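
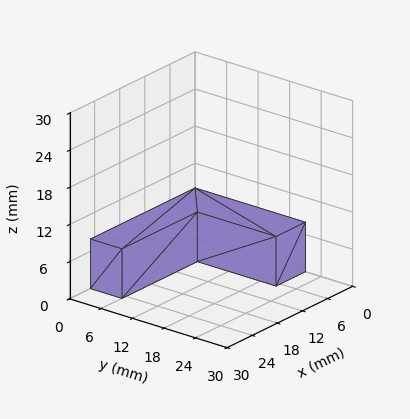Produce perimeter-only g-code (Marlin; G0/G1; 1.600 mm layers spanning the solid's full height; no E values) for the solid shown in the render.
Reading the render: the shape is an L-shaped prism: outer 25 × 21 mm, arm thicknesses ≈ 6 mm (horizontal) and 7 mm (vertical), extruded 8 mm in z (dimensions read to the nearest mm from the axis ticks). For the g-code, the solid's height is divided into equal slices at the stated Δz and each level perimeter traced with G1 moves after a G0 lift.

; perimeter-only toolpath
G21 ; units = mm
G90 ; absolute positioning
G28 ; home
; layer 1
G0 Z1.600
G0 X0.000 Y0.000
G1 X25.000 Y0.000
G1 X25.000 Y6.000
G1 X7.000 Y6.000
G1 X7.000 Y21.000
G1 X0.000 Y21.000
G1 X0.000 Y0.000
; layer 2
G0 Z3.200
G0 X0.000 Y0.000
G1 X25.000 Y0.000
G1 X25.000 Y6.000
G1 X7.000 Y6.000
G1 X7.000 Y21.000
G1 X0.000 Y21.000
G1 X0.000 Y0.000
; layer 3
G0 Z4.800
G0 X0.000 Y0.000
G1 X25.000 Y0.000
G1 X25.000 Y6.000
G1 X7.000 Y6.000
G1 X7.000 Y21.000
G1 X0.000 Y21.000
G1 X0.000 Y0.000
; layer 4
G0 Z6.400
G0 X0.000 Y0.000
G1 X25.000 Y0.000
G1 X25.000 Y6.000
G1 X7.000 Y6.000
G1 X7.000 Y21.000
G1 X0.000 Y21.000
G1 X0.000 Y0.000
; layer 5
G0 Z8.000
G0 X0.000 Y0.000
G1 X25.000 Y0.000
G1 X25.000 Y6.000
G1 X7.000 Y6.000
G1 X7.000 Y21.000
G1 X0.000 Y21.000
G1 X0.000 Y0.000
M2 ; end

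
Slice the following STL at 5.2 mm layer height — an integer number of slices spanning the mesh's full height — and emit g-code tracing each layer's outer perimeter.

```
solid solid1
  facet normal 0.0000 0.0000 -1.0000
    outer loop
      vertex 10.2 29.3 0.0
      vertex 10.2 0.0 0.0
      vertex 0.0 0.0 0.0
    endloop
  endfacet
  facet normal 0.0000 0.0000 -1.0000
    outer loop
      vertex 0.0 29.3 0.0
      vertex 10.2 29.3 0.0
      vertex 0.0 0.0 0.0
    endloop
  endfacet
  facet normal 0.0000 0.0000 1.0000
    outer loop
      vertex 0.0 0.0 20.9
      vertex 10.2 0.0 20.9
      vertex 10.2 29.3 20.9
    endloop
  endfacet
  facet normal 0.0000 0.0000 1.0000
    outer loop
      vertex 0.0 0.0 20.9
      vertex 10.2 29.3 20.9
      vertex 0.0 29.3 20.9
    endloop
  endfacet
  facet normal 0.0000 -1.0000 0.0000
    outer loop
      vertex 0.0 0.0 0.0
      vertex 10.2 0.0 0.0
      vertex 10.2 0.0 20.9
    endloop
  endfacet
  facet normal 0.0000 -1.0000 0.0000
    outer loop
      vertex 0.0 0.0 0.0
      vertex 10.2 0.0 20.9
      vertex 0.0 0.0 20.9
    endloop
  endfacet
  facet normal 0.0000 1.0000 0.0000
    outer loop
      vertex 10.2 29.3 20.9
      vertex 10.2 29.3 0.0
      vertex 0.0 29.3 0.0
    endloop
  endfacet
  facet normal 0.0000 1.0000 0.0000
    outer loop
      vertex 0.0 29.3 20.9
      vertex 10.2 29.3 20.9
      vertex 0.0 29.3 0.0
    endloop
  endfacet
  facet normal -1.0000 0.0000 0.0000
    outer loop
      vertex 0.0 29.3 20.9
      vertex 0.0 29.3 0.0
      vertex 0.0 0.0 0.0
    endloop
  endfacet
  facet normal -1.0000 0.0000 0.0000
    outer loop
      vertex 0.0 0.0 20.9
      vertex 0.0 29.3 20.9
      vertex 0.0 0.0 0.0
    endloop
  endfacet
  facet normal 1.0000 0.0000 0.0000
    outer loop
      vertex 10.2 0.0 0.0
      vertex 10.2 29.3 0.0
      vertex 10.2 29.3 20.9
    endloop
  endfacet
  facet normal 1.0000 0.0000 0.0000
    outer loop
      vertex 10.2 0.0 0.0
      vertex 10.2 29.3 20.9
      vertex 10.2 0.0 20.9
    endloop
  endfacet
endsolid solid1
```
; perimeter-only toolpath
G21 ; units = mm
G90 ; absolute positioning
G28 ; home
; layer 1
G0 Z5.2
G0 X0.0 Y0.0
G1 X10.2 Y0.0
G1 X10.2 Y29.3
G1 X0.0 Y29.3
G1 X0.0 Y0.0
; layer 2
G0 Z10.4
G0 X0.0 Y0.0
G1 X10.2 Y0.0
G1 X10.2 Y29.3
G1 X0.0 Y29.3
G1 X0.0 Y0.0
; layer 3
G0 Z15.7
G0 X0.0 Y0.0
G1 X10.2 Y0.0
G1 X10.2 Y29.3
G1 X0.0 Y29.3
G1 X0.0 Y0.0
; layer 4
G0 Z20.9
G0 X0.0 Y0.0
G1 X10.2 Y0.0
G1 X10.2 Y29.3
G1 X0.0 Y29.3
G1 X0.0 Y0.0
M2 ; end

The solid is a rectangular box, roughly 10.2 × 29.3 mm footprint and 20.9 mm tall. Slicing at Δz = 5.2 mm — 4 equal slices spanning the solid's height, so layer i sits at z = i·h/4 — gives 4 non-empty perimeters. Each is a 4-segment closed polygon; G0 lifts to the layer z and rapids to the start vertex, then G1 traces the edges.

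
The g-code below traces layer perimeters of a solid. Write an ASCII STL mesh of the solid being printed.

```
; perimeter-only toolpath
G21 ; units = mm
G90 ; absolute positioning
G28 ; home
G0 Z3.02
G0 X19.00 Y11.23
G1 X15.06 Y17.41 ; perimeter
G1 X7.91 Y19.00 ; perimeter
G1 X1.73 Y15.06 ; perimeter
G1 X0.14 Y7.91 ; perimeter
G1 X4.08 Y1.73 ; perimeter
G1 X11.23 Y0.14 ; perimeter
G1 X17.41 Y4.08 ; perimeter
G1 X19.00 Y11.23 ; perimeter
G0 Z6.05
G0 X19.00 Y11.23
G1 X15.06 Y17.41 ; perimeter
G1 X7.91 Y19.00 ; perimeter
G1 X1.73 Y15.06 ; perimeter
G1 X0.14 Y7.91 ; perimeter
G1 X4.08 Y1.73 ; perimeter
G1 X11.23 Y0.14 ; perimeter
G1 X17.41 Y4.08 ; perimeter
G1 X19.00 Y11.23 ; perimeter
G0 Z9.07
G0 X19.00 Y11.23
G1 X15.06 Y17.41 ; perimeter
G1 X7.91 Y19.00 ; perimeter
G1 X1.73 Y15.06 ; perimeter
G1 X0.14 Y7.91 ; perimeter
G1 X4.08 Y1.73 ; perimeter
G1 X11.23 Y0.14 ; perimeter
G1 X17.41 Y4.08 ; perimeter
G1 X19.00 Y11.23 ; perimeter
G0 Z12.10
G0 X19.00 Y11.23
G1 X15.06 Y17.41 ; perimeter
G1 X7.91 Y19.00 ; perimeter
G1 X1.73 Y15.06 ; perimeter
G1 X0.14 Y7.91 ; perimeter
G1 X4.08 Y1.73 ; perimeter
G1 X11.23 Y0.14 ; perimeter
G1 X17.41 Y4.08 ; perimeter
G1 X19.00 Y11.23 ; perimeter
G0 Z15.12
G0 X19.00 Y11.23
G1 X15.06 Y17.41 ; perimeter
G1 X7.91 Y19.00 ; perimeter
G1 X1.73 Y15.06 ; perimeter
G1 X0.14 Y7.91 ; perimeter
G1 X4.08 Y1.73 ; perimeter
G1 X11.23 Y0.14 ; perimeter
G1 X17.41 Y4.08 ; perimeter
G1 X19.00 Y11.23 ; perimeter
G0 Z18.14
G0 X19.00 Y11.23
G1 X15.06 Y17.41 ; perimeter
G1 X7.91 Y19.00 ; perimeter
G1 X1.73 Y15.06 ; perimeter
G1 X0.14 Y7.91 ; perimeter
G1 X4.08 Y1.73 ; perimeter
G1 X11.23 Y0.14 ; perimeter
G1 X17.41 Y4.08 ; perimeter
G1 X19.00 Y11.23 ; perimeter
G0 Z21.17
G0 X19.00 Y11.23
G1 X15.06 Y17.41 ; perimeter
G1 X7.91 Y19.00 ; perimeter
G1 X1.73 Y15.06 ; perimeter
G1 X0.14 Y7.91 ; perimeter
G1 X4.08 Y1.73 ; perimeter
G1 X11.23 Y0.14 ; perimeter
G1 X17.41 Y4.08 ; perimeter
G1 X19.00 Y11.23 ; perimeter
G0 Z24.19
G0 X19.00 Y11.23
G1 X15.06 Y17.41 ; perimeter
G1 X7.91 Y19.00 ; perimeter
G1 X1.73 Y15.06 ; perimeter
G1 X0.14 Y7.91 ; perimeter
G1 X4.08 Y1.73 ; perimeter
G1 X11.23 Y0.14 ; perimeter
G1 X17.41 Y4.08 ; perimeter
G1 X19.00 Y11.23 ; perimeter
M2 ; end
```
solid part
  facet normal 0.0000 0.0000 -1.0000
    outer loop
      vertex 7.91 19.00 0.00
      vertex 15.06 17.41 0.00
      vertex 19.00 11.23 0.00
    endloop
  endfacet
  facet normal 0.0000 0.0000 -1.0000
    outer loop
      vertex 1.73 15.06 0.00
      vertex 7.91 19.00 0.00
      vertex 19.00 11.23 0.00
    endloop
  endfacet
  facet normal 0.0000 0.0000 -1.0000
    outer loop
      vertex 0.14 7.91 0.00
      vertex 1.73 15.06 0.00
      vertex 19.00 11.23 0.00
    endloop
  endfacet
  facet normal 0.0000 0.0000 -1.0000
    outer loop
      vertex 4.08 1.73 0.00
      vertex 0.14 7.91 0.00
      vertex 19.00 11.23 0.00
    endloop
  endfacet
  facet normal 0.0000 0.0000 -1.0000
    outer loop
      vertex 11.23 0.14 0.00
      vertex 4.08 1.73 0.00
      vertex 19.00 11.23 0.00
    endloop
  endfacet
  facet normal 0.0000 0.0000 -1.0000
    outer loop
      vertex 17.41 4.08 0.00
      vertex 11.23 0.14 0.00
      vertex 19.00 11.23 0.00
    endloop
  endfacet
  facet normal 0.0000 0.0000 1.0000
    outer loop
      vertex 19.00 11.23 24.19
      vertex 15.06 17.41 24.19
      vertex 7.91 19.00 24.19
    endloop
  endfacet
  facet normal 0.0000 0.0000 1.0000
    outer loop
      vertex 19.00 11.23 24.19
      vertex 7.91 19.00 24.19
      vertex 1.73 15.06 24.19
    endloop
  endfacet
  facet normal 0.0000 0.0000 1.0000
    outer loop
      vertex 19.00 11.23 24.19
      vertex 1.73 15.06 24.19
      vertex 0.14 7.91 24.19
    endloop
  endfacet
  facet normal 0.0000 0.0000 1.0000
    outer loop
      vertex 19.00 11.23 24.19
      vertex 0.14 7.91 24.19
      vertex 4.08 1.73 24.19
    endloop
  endfacet
  facet normal 0.0000 0.0000 1.0000
    outer loop
      vertex 19.00 11.23 24.19
      vertex 4.08 1.73 24.19
      vertex 11.23 0.14 24.19
    endloop
  endfacet
  facet normal 0.0000 0.0000 1.0000
    outer loop
      vertex 19.00 11.23 24.19
      vertex 11.23 0.14 24.19
      vertex 17.41 4.08 24.19
    endloop
  endfacet
  facet normal 0.8432 0.5376 0.0000
    outer loop
      vertex 19.00 11.23 0.00
      vertex 15.06 17.41 0.00
      vertex 15.06 17.41 24.19
    endloop
  endfacet
  facet normal 0.8432 0.5376 0.0000
    outer loop
      vertex 19.00 11.23 0.00
      vertex 15.06 17.41 24.19
      vertex 19.00 11.23 24.19
    endloop
  endfacet
  facet normal 0.2171 0.9762 0.0000
    outer loop
      vertex 15.06 17.41 0.00
      vertex 7.91 19.00 0.00
      vertex 7.91 19.00 24.19
    endloop
  endfacet
  facet normal 0.2171 0.9762 0.0000
    outer loop
      vertex 15.06 17.41 0.00
      vertex 7.91 19.00 24.19
      vertex 15.06 17.41 24.19
    endloop
  endfacet
  facet normal -0.5376 0.8432 0.0000
    outer loop
      vertex 7.91 19.00 0.00
      vertex 1.73 15.06 0.00
      vertex 1.73 15.06 24.19
    endloop
  endfacet
  facet normal -0.5376 0.8432 0.0000
    outer loop
      vertex 7.91 19.00 0.00
      vertex 1.73 15.06 24.19
      vertex 7.91 19.00 24.19
    endloop
  endfacet
  facet normal -0.9762 0.2171 0.0000
    outer loop
      vertex 1.73 15.06 0.00
      vertex 0.14 7.91 0.00
      vertex 0.14 7.91 24.19
    endloop
  endfacet
  facet normal -0.9762 0.2171 0.0000
    outer loop
      vertex 1.73 15.06 0.00
      vertex 0.14 7.91 24.19
      vertex 1.73 15.06 24.19
    endloop
  endfacet
  facet normal -0.8432 -0.5376 0.0000
    outer loop
      vertex 0.14 7.91 0.00
      vertex 4.08 1.73 0.00
      vertex 4.08 1.73 24.19
    endloop
  endfacet
  facet normal -0.8432 -0.5376 0.0000
    outer loop
      vertex 0.14 7.91 0.00
      vertex 4.08 1.73 24.19
      vertex 0.14 7.91 24.19
    endloop
  endfacet
  facet normal -0.2171 -0.9762 0.0000
    outer loop
      vertex 4.08 1.73 0.00
      vertex 11.23 0.14 0.00
      vertex 11.23 0.14 24.19
    endloop
  endfacet
  facet normal -0.2171 -0.9762 0.0000
    outer loop
      vertex 4.08 1.73 0.00
      vertex 11.23 0.14 24.19
      vertex 4.08 1.73 24.19
    endloop
  endfacet
  facet normal 0.5376 -0.8432 0.0000
    outer loop
      vertex 11.23 0.14 0.00
      vertex 17.41 4.08 0.00
      vertex 17.41 4.08 24.19
    endloop
  endfacet
  facet normal 0.5376 -0.8432 0.0000
    outer loop
      vertex 11.23 0.14 0.00
      vertex 17.41 4.08 24.19
      vertex 11.23 0.14 24.19
    endloop
  endfacet
  facet normal 0.9762 -0.2171 0.0000
    outer loop
      vertex 17.41 4.08 0.00
      vertex 19.00 11.23 0.00
      vertex 19.00 11.23 24.19
    endloop
  endfacet
  facet normal 0.9762 -0.2171 0.0000
    outer loop
      vertex 17.41 4.08 0.00
      vertex 19.00 11.23 24.19
      vertex 17.41 4.08 24.19
    endloop
  endfacet
endsolid part

The G0 Z moves step by Δz≈3.02 mm. Every layer's G1 loop is the same polygon, so the solid is a straight extrusion of it from z=0 to z≈24.2. Closing with flat bottom and top caps and triangulating gives 28 facets — a regular 8-sided prism (a cylinder approximated with 8 flat sides), circumscribed radius ≈ 9.57 mm, height ≈ 24.2 mm.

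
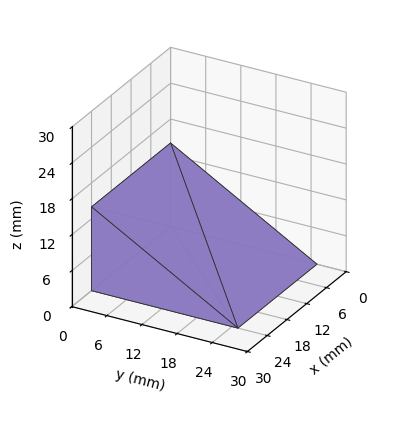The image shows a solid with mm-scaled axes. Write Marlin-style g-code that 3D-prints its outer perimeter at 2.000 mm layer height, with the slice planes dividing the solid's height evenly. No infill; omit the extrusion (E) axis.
Reading the render: the shape is a wedge (ramp): 24 × 25 mm base, rising to 14 mm along the y=0 edge and sloping linearly to z=0 at y=25 (dimensions read to the nearest mm from the axis ticks). For the g-code, the solid's height is divided into equal slices at the stated Δz and each level perimeter traced with G1 moves after a G0 lift.

; perimeter-only toolpath
G21 ; units = mm
G90 ; absolute positioning
G28 ; home
; layer 1
G0 Z2.000
G0 X0.000 Y0.000
G1 X24.000 Y0.000
G1 X24.000 Y21.429
G1 X0.000 Y21.429
G1 X0.000 Y0.000
; layer 2
G0 Z4.000
G0 X0.000 Y0.000
G1 X24.000 Y0.000
G1 X24.000 Y17.857
G1 X0.000 Y17.857
G1 X0.000 Y0.000
; layer 3
G0 Z6.000
G0 X0.000 Y0.000
G1 X24.000 Y0.000
G1 X24.000 Y14.286
G1 X0.000 Y14.286
G1 X0.000 Y0.000
; layer 4
G0 Z8.000
G0 X0.000 Y0.000
G1 X24.000 Y0.000
G1 X24.000 Y10.714
G1 X0.000 Y10.714
G1 X0.000 Y0.000
; layer 5
G0 Z10.000
G0 X0.000 Y0.000
G1 X24.000 Y0.000
G1 X24.000 Y7.143
G1 X0.000 Y7.143
G1 X0.000 Y0.000
; layer 6
G0 Z12.000
G0 X0.000 Y0.000
G1 X24.000 Y0.000
G1 X24.000 Y3.571
G1 X0.000 Y3.571
G1 X0.000 Y0.000
M2 ; end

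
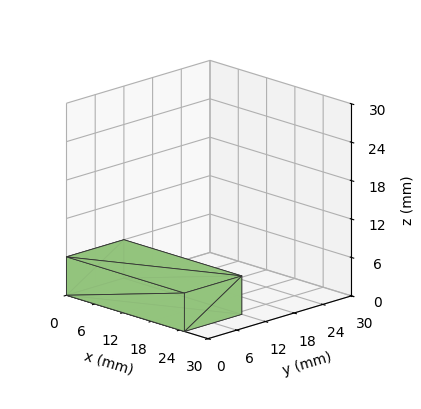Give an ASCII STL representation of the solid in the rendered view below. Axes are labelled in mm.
Reading the render: the shape is a rectangular box, roughly 25 × 12 mm footprint and 6 mm tall (dimensions read to the nearest mm from the axis ticks). For the STL, each face is triangulated and given an outward normal.

solid part
  facet normal 0.0000 0.0000 -1.0000
    outer loop
      vertex 25.00 12.00 0.00
      vertex 25.00 0.00 0.00
      vertex 0.00 0.00 0.00
    endloop
  endfacet
  facet normal 0.0000 0.0000 -1.0000
    outer loop
      vertex 0.00 12.00 0.00
      vertex 25.00 12.00 0.00
      vertex 0.00 0.00 0.00
    endloop
  endfacet
  facet normal 0.0000 0.0000 1.0000
    outer loop
      vertex 0.00 0.00 6.00
      vertex 25.00 0.00 6.00
      vertex 25.00 12.00 6.00
    endloop
  endfacet
  facet normal 0.0000 0.0000 1.0000
    outer loop
      vertex 0.00 0.00 6.00
      vertex 25.00 12.00 6.00
      vertex 0.00 12.00 6.00
    endloop
  endfacet
  facet normal 0.0000 -1.0000 0.0000
    outer loop
      vertex 0.00 0.00 0.00
      vertex 25.00 0.00 0.00
      vertex 25.00 0.00 6.00
    endloop
  endfacet
  facet normal 0.0000 -1.0000 0.0000
    outer loop
      vertex 0.00 0.00 0.00
      vertex 25.00 0.00 6.00
      vertex 0.00 0.00 6.00
    endloop
  endfacet
  facet normal 0.0000 1.0000 0.0000
    outer loop
      vertex 25.00 12.00 6.00
      vertex 25.00 12.00 0.00
      vertex 0.00 12.00 0.00
    endloop
  endfacet
  facet normal 0.0000 1.0000 0.0000
    outer loop
      vertex 0.00 12.00 6.00
      vertex 25.00 12.00 6.00
      vertex 0.00 12.00 0.00
    endloop
  endfacet
  facet normal -1.0000 0.0000 0.0000
    outer loop
      vertex 0.00 12.00 6.00
      vertex 0.00 12.00 0.00
      vertex 0.00 0.00 0.00
    endloop
  endfacet
  facet normal -1.0000 0.0000 0.0000
    outer loop
      vertex 0.00 0.00 6.00
      vertex 0.00 12.00 6.00
      vertex 0.00 0.00 0.00
    endloop
  endfacet
  facet normal 1.0000 0.0000 0.0000
    outer loop
      vertex 25.00 0.00 0.00
      vertex 25.00 12.00 0.00
      vertex 25.00 12.00 6.00
    endloop
  endfacet
  facet normal 1.0000 0.0000 0.0000
    outer loop
      vertex 25.00 0.00 0.00
      vertex 25.00 12.00 6.00
      vertex 25.00 0.00 6.00
    endloop
  endfacet
endsolid part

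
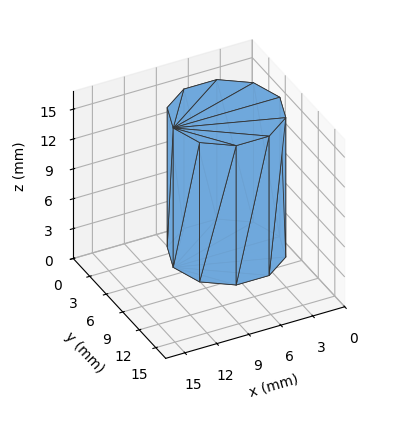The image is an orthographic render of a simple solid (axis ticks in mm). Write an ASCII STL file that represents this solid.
Reading the render: the shape is a regular 10-sided prism (a cylinder approximated with 10 flat sides), circumscribed radius ≈ 5 mm, height ≈ 14 mm (dimensions read to the nearest mm from the axis ticks). For the STL, each face is triangulated and given an outward normal.

solid part
  facet normal 0.0000 0.0000 -1.0000
    outer loop
      vertex 6.545 9.755 0.000
      vertex 9.045 7.939 0.000
      vertex 10.000 5.000 0.000
    endloop
  endfacet
  facet normal 0.0000 0.0000 -1.0000
    outer loop
      vertex 3.455 9.755 0.000
      vertex 6.545 9.755 0.000
      vertex 10.000 5.000 0.000
    endloop
  endfacet
  facet normal 0.0000 0.0000 -1.0000
    outer loop
      vertex 0.955 7.939 0.000
      vertex 3.455 9.755 0.000
      vertex 10.000 5.000 0.000
    endloop
  endfacet
  facet normal 0.0000 0.0000 -1.0000
    outer loop
      vertex 0.000 5.000 0.000
      vertex 0.955 7.939 0.000
      vertex 10.000 5.000 0.000
    endloop
  endfacet
  facet normal 0.0000 0.0000 -1.0000
    outer loop
      vertex 0.955 2.061 0.000
      vertex 0.000 5.000 0.000
      vertex 10.000 5.000 0.000
    endloop
  endfacet
  facet normal 0.0000 0.0000 -1.0000
    outer loop
      vertex 3.455 0.245 0.000
      vertex 0.955 2.061 0.000
      vertex 10.000 5.000 0.000
    endloop
  endfacet
  facet normal 0.0000 0.0000 -1.0000
    outer loop
      vertex 6.545 0.245 0.000
      vertex 3.455 0.245 0.000
      vertex 10.000 5.000 0.000
    endloop
  endfacet
  facet normal 0.0000 0.0000 -1.0000
    outer loop
      vertex 9.045 2.061 0.000
      vertex 6.545 0.245 0.000
      vertex 10.000 5.000 0.000
    endloop
  endfacet
  facet normal 0.0000 0.0000 1.0000
    outer loop
      vertex 10.000 5.000 14.000
      vertex 9.045 7.939 14.000
      vertex 6.545 9.755 14.000
    endloop
  endfacet
  facet normal 0.0000 0.0000 1.0000
    outer loop
      vertex 10.000 5.000 14.000
      vertex 6.545 9.755 14.000
      vertex 3.455 9.755 14.000
    endloop
  endfacet
  facet normal 0.0000 0.0000 1.0000
    outer loop
      vertex 10.000 5.000 14.000
      vertex 3.455 9.755 14.000
      vertex 0.955 7.939 14.000
    endloop
  endfacet
  facet normal 0.0000 0.0000 1.0000
    outer loop
      vertex 10.000 5.000 14.000
      vertex 0.955 7.939 14.000
      vertex 0.000 5.000 14.000
    endloop
  endfacet
  facet normal 0.0000 0.0000 1.0000
    outer loop
      vertex 10.000 5.000 14.000
      vertex 0.000 5.000 14.000
      vertex 0.955 2.061 14.000
    endloop
  endfacet
  facet normal 0.0000 0.0000 1.0000
    outer loop
      vertex 10.000 5.000 14.000
      vertex 0.955 2.061 14.000
      vertex 3.455 0.245 14.000
    endloop
  endfacet
  facet normal 0.0000 0.0000 1.0000
    outer loop
      vertex 10.000 5.000 14.000
      vertex 3.455 0.245 14.000
      vertex 6.545 0.245 14.000
    endloop
  endfacet
  facet normal 0.0000 0.0000 1.0000
    outer loop
      vertex 10.000 5.000 14.000
      vertex 6.545 0.245 14.000
      vertex 9.045 2.061 14.000
    endloop
  endfacet
  facet normal 0.9511 0.3090 0.0000
    outer loop
      vertex 10.000 5.000 0.000
      vertex 9.045 7.939 0.000
      vertex 9.045 7.939 14.000
    endloop
  endfacet
  facet normal 0.9511 0.3090 0.0000
    outer loop
      vertex 10.000 5.000 0.000
      vertex 9.045 7.939 14.000
      vertex 10.000 5.000 14.000
    endloop
  endfacet
  facet normal 0.5877 0.8091 0.0000
    outer loop
      vertex 9.045 7.939 0.000
      vertex 6.545 9.755 0.000
      vertex 6.545 9.755 14.000
    endloop
  endfacet
  facet normal 0.5877 0.8091 0.0000
    outer loop
      vertex 9.045 7.939 0.000
      vertex 6.545 9.755 14.000
      vertex 9.045 7.939 14.000
    endloop
  endfacet
  facet normal 0.0000 1.0000 0.0000
    outer loop
      vertex 6.545 9.755 0.000
      vertex 3.455 9.755 0.000
      vertex 3.455 9.755 14.000
    endloop
  endfacet
  facet normal 0.0000 1.0000 0.0000
    outer loop
      vertex 6.545 9.755 0.000
      vertex 3.455 9.755 14.000
      vertex 6.545 9.755 14.000
    endloop
  endfacet
  facet normal -0.5877 0.8091 0.0000
    outer loop
      vertex 3.455 9.755 0.000
      vertex 0.955 7.939 0.000
      vertex 0.955 7.939 14.000
    endloop
  endfacet
  facet normal -0.5877 0.8091 0.0000
    outer loop
      vertex 3.455 9.755 0.000
      vertex 0.955 7.939 14.000
      vertex 3.455 9.755 14.000
    endloop
  endfacet
  facet normal -0.9511 0.3090 0.0000
    outer loop
      vertex 0.955 7.939 0.000
      vertex 0.000 5.000 0.000
      vertex 0.000 5.000 14.000
    endloop
  endfacet
  facet normal -0.9511 0.3090 0.0000
    outer loop
      vertex 0.955 7.939 0.000
      vertex 0.000 5.000 14.000
      vertex 0.955 7.939 14.000
    endloop
  endfacet
  facet normal -0.9511 -0.3090 0.0000
    outer loop
      vertex 0.000 5.000 0.000
      vertex 0.955 2.061 0.000
      vertex 0.955 2.061 14.000
    endloop
  endfacet
  facet normal -0.9511 -0.3090 0.0000
    outer loop
      vertex 0.000 5.000 0.000
      vertex 0.955 2.061 14.000
      vertex 0.000 5.000 14.000
    endloop
  endfacet
  facet normal -0.5877 -0.8091 0.0000
    outer loop
      vertex 0.955 2.061 0.000
      vertex 3.455 0.245 0.000
      vertex 3.455 0.245 14.000
    endloop
  endfacet
  facet normal -0.5877 -0.8091 0.0000
    outer loop
      vertex 0.955 2.061 0.000
      vertex 3.455 0.245 14.000
      vertex 0.955 2.061 14.000
    endloop
  endfacet
  facet normal 0.0000 -1.0000 0.0000
    outer loop
      vertex 3.455 0.245 0.000
      vertex 6.545 0.245 0.000
      vertex 6.545 0.245 14.000
    endloop
  endfacet
  facet normal 0.0000 -1.0000 0.0000
    outer loop
      vertex 3.455 0.245 0.000
      vertex 6.545 0.245 14.000
      vertex 3.455 0.245 14.000
    endloop
  endfacet
  facet normal 0.5877 -0.8091 0.0000
    outer loop
      vertex 6.545 0.245 0.000
      vertex 9.045 2.061 0.000
      vertex 9.045 2.061 14.000
    endloop
  endfacet
  facet normal 0.5877 -0.8091 0.0000
    outer loop
      vertex 6.545 0.245 0.000
      vertex 9.045 2.061 14.000
      vertex 6.545 0.245 14.000
    endloop
  endfacet
  facet normal 0.9511 -0.3090 0.0000
    outer loop
      vertex 9.045 2.061 0.000
      vertex 10.000 5.000 0.000
      vertex 10.000 5.000 14.000
    endloop
  endfacet
  facet normal 0.9511 -0.3090 0.0000
    outer loop
      vertex 9.045 2.061 0.000
      vertex 10.000 5.000 14.000
      vertex 9.045 2.061 14.000
    endloop
  endfacet
endsolid part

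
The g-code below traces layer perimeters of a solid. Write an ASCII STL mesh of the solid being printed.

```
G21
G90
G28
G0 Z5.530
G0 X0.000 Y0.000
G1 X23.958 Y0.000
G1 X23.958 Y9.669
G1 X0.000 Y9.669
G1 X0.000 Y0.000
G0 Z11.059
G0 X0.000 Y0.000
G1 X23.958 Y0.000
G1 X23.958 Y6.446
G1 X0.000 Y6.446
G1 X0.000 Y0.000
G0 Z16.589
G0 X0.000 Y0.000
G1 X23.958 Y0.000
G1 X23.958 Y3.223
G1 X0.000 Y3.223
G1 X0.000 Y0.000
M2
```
solid part
  facet normal 0.0000 0.0000 -1.0000
    outer loop
      vertex 23.958 12.892 0.000
      vertex 23.958 0.000 0.000
      vertex 0.000 0.000 0.000
    endloop
  endfacet
  facet normal 0.0000 0.0000 -1.0000
    outer loop
      vertex 0.000 12.892 0.000
      vertex 23.958 12.892 0.000
      vertex 0.000 0.000 0.000
    endloop
  endfacet
  facet normal 0.0000 -1.0000 0.0000
    outer loop
      vertex 0.000 0.000 0.000
      vertex 23.958 0.000 0.000
      vertex 23.958 0.000 22.119
    endloop
  endfacet
  facet normal 0.0000 -1.0000 0.0000
    outer loop
      vertex 0.000 0.000 0.000
      vertex 23.958 0.000 22.119
      vertex 0.000 0.000 22.119
    endloop
  endfacet
  facet normal 0.0000 0.8640 0.5036
    outer loop
      vertex 0.000 0.000 22.119
      vertex 23.958 0.000 22.119
      vertex 23.958 12.892 0.000
    endloop
  endfacet
  facet normal 0.0000 0.8640 0.5036
    outer loop
      vertex 0.000 0.000 22.119
      vertex 23.958 12.892 0.000
      vertex 0.000 12.892 0.000
    endloop
  endfacet
  facet normal -1.0000 0.0000 0.0000
    outer loop
      vertex 0.000 0.000 22.119
      vertex 0.000 12.892 0.000
      vertex 0.000 0.000 0.000
    endloop
  endfacet
  facet normal 1.0000 0.0000 0.0000
    outer loop
      vertex 23.958 0.000 0.000
      vertex 23.958 12.892 0.000
      vertex 23.958 0.000 22.119
    endloop
  endfacet
endsolid part

The G0 Z moves step by Δz≈5.530 mm. The G1 loops shrink linearly with z, so the solid tapers from its base footprint up to z≈22.1. Closing with a flat bottom cap and the tapered top and triangulating gives 8 facets — a wedge (ramp): 24 × 12.9 mm base, rising to 22.1 mm along the y=0 edge and sloping linearly to z=0 at y=12.9.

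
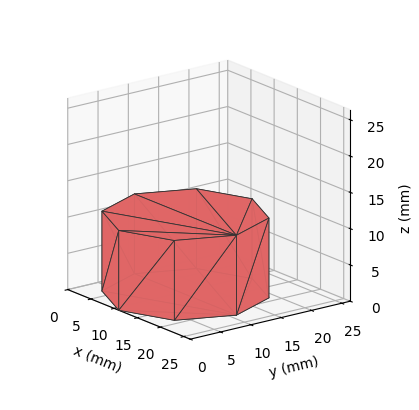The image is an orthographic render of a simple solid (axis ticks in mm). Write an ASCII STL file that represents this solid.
Reading the render: the shape is a regular 8-sided prism (a cylinder approximated with 8 flat sides), circumscribed radius ≈ 11 mm, height ≈ 11 mm (dimensions read to the nearest mm from the axis ticks). For the STL, each face is triangulated and given an outward normal.

solid part
  facet normal 0.0000 0.0000 -1.0000
    outer loop
      vertex 11.0 22.0 0.0
      vertex 18.8 18.8 0.0
      vertex 22.0 11.0 0.0
    endloop
  endfacet
  facet normal 0.0000 0.0000 -1.0000
    outer loop
      vertex 3.2 18.8 0.0
      vertex 11.0 22.0 0.0
      vertex 22.0 11.0 0.0
    endloop
  endfacet
  facet normal 0.0000 0.0000 -1.0000
    outer loop
      vertex 0.0 11.0 0.0
      vertex 3.2 18.8 0.0
      vertex 22.0 11.0 0.0
    endloop
  endfacet
  facet normal 0.0000 0.0000 -1.0000
    outer loop
      vertex 3.2 3.2 0.0
      vertex 0.0 11.0 0.0
      vertex 22.0 11.0 0.0
    endloop
  endfacet
  facet normal 0.0000 0.0000 -1.0000
    outer loop
      vertex 11.0 0.0 0.0
      vertex 3.2 3.2 0.0
      vertex 22.0 11.0 0.0
    endloop
  endfacet
  facet normal 0.0000 0.0000 -1.0000
    outer loop
      vertex 18.8 3.2 0.0
      vertex 11.0 0.0 0.0
      vertex 22.0 11.0 0.0
    endloop
  endfacet
  facet normal 0.0000 0.0000 1.0000
    outer loop
      vertex 22.0 11.0 11.0
      vertex 18.8 18.8 11.0
      vertex 11.0 22.0 11.0
    endloop
  endfacet
  facet normal 0.0000 0.0000 1.0000
    outer loop
      vertex 22.0 11.0 11.0
      vertex 11.0 22.0 11.0
      vertex 3.2 18.8 11.0
    endloop
  endfacet
  facet normal 0.0000 0.0000 1.0000
    outer loop
      vertex 22.0 11.0 11.0
      vertex 3.2 18.8 11.0
      vertex 0.0 11.0 11.0
    endloop
  endfacet
  facet normal 0.0000 0.0000 1.0000
    outer loop
      vertex 22.0 11.0 11.0
      vertex 0.0 11.0 11.0
      vertex 3.2 3.2 11.0
    endloop
  endfacet
  facet normal 0.0000 0.0000 1.0000
    outer loop
      vertex 22.0 11.0 11.0
      vertex 3.2 3.2 11.0
      vertex 11.0 0.0 11.0
    endloop
  endfacet
  facet normal 0.0000 0.0000 1.0000
    outer loop
      vertex 22.0 11.0 11.0
      vertex 11.0 0.0 11.0
      vertex 18.8 3.2 11.0
    endloop
  endfacet
  facet normal 0.9252 0.3796 0.0000
    outer loop
      vertex 22.0 11.0 0.0
      vertex 18.8 18.8 0.0
      vertex 18.8 18.8 11.0
    endloop
  endfacet
  facet normal 0.9252 0.3796 0.0000
    outer loop
      vertex 22.0 11.0 0.0
      vertex 18.8 18.8 11.0
      vertex 22.0 11.0 11.0
    endloop
  endfacet
  facet normal 0.3796 0.9252 0.0000
    outer loop
      vertex 18.8 18.8 0.0
      vertex 11.0 22.0 0.0
      vertex 11.0 22.0 11.0
    endloop
  endfacet
  facet normal 0.3796 0.9252 0.0000
    outer loop
      vertex 18.8 18.8 0.0
      vertex 11.0 22.0 11.0
      vertex 18.8 18.8 11.0
    endloop
  endfacet
  facet normal -0.3796 0.9252 0.0000
    outer loop
      vertex 11.0 22.0 0.0
      vertex 3.2 18.8 0.0
      vertex 3.2 18.8 11.0
    endloop
  endfacet
  facet normal -0.3796 0.9252 0.0000
    outer loop
      vertex 11.0 22.0 0.0
      vertex 3.2 18.8 11.0
      vertex 11.0 22.0 11.0
    endloop
  endfacet
  facet normal -0.9252 0.3796 0.0000
    outer loop
      vertex 3.2 18.8 0.0
      vertex 0.0 11.0 0.0
      vertex 0.0 11.0 11.0
    endloop
  endfacet
  facet normal -0.9252 0.3796 0.0000
    outer loop
      vertex 3.2 18.8 0.0
      vertex 0.0 11.0 11.0
      vertex 3.2 18.8 11.0
    endloop
  endfacet
  facet normal -0.9252 -0.3796 0.0000
    outer loop
      vertex 0.0 11.0 0.0
      vertex 3.2 3.2 0.0
      vertex 3.2 3.2 11.0
    endloop
  endfacet
  facet normal -0.9252 -0.3796 0.0000
    outer loop
      vertex 0.0 11.0 0.0
      vertex 3.2 3.2 11.0
      vertex 0.0 11.0 11.0
    endloop
  endfacet
  facet normal -0.3796 -0.9252 0.0000
    outer loop
      vertex 3.2 3.2 0.0
      vertex 11.0 0.0 0.0
      vertex 11.0 0.0 11.0
    endloop
  endfacet
  facet normal -0.3796 -0.9252 0.0000
    outer loop
      vertex 3.2 3.2 0.0
      vertex 11.0 0.0 11.0
      vertex 3.2 3.2 11.0
    endloop
  endfacet
  facet normal 0.3796 -0.9252 0.0000
    outer loop
      vertex 11.0 0.0 0.0
      vertex 18.8 3.2 0.0
      vertex 18.8 3.2 11.0
    endloop
  endfacet
  facet normal 0.3796 -0.9252 0.0000
    outer loop
      vertex 11.0 0.0 0.0
      vertex 18.8 3.2 11.0
      vertex 11.0 0.0 11.0
    endloop
  endfacet
  facet normal 0.9252 -0.3796 0.0000
    outer loop
      vertex 18.8 3.2 0.0
      vertex 22.0 11.0 0.0
      vertex 22.0 11.0 11.0
    endloop
  endfacet
  facet normal 0.9252 -0.3796 0.0000
    outer loop
      vertex 18.8 3.2 0.0
      vertex 22.0 11.0 11.0
      vertex 18.8 3.2 11.0
    endloop
  endfacet
endsolid part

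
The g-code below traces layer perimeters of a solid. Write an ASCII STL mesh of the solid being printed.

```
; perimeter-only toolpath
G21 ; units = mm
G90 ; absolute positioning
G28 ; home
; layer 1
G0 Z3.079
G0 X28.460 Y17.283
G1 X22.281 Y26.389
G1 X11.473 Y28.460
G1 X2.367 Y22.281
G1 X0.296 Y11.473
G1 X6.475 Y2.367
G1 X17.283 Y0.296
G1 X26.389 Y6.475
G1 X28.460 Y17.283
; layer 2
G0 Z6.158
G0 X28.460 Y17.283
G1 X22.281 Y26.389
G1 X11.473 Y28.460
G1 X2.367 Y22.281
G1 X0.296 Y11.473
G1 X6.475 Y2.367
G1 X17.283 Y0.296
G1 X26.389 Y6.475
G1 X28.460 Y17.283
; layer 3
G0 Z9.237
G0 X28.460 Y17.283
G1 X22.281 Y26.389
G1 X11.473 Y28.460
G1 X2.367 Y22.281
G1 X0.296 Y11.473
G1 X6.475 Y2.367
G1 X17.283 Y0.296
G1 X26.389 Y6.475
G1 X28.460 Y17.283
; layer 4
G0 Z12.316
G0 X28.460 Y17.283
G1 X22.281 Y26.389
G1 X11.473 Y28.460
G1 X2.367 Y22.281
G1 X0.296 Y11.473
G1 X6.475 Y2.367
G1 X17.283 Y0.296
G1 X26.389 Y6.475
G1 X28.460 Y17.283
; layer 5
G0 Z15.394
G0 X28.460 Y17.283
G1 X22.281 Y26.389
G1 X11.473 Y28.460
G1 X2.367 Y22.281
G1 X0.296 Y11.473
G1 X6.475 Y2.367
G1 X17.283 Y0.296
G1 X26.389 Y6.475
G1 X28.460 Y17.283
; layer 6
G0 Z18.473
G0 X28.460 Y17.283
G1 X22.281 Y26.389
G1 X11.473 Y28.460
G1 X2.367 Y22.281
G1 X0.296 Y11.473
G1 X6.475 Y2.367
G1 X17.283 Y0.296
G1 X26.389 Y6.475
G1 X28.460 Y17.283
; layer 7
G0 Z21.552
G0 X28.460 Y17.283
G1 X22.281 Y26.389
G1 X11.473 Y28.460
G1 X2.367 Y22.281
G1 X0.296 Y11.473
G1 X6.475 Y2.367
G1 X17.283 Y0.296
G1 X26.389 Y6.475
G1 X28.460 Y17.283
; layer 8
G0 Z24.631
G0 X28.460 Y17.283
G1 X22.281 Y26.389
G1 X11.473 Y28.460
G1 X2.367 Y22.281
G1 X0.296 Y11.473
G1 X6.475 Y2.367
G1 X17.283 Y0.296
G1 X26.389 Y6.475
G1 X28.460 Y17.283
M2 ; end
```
solid part
  facet normal 0.0000 0.0000 -1.0000
    outer loop
      vertex 11.473 28.460 0.000
      vertex 22.281 26.389 0.000
      vertex 28.460 17.283 0.000
    endloop
  endfacet
  facet normal 0.0000 0.0000 -1.0000
    outer loop
      vertex 2.367 22.281 0.000
      vertex 11.473 28.460 0.000
      vertex 28.460 17.283 0.000
    endloop
  endfacet
  facet normal 0.0000 0.0000 -1.0000
    outer loop
      vertex 0.296 11.473 0.000
      vertex 2.367 22.281 0.000
      vertex 28.460 17.283 0.000
    endloop
  endfacet
  facet normal 0.0000 0.0000 -1.0000
    outer loop
      vertex 6.475 2.367 0.000
      vertex 0.296 11.473 0.000
      vertex 28.460 17.283 0.000
    endloop
  endfacet
  facet normal 0.0000 0.0000 -1.0000
    outer loop
      vertex 17.283 0.296 0.000
      vertex 6.475 2.367 0.000
      vertex 28.460 17.283 0.000
    endloop
  endfacet
  facet normal 0.0000 0.0000 -1.0000
    outer loop
      vertex 26.389 6.475 0.000
      vertex 17.283 0.296 0.000
      vertex 28.460 17.283 0.000
    endloop
  endfacet
  facet normal 0.0000 0.0000 1.0000
    outer loop
      vertex 28.460 17.283 24.631
      vertex 22.281 26.389 24.631
      vertex 11.473 28.460 24.631
    endloop
  endfacet
  facet normal 0.0000 0.0000 1.0000
    outer loop
      vertex 28.460 17.283 24.631
      vertex 11.473 28.460 24.631
      vertex 2.367 22.281 24.631
    endloop
  endfacet
  facet normal 0.0000 0.0000 1.0000
    outer loop
      vertex 28.460 17.283 24.631
      vertex 2.367 22.281 24.631
      vertex 0.296 11.473 24.631
    endloop
  endfacet
  facet normal 0.0000 0.0000 1.0000
    outer loop
      vertex 28.460 17.283 24.631
      vertex 0.296 11.473 24.631
      vertex 6.475 2.367 24.631
    endloop
  endfacet
  facet normal 0.0000 0.0000 1.0000
    outer loop
      vertex 28.460 17.283 24.631
      vertex 6.475 2.367 24.631
      vertex 17.283 0.296 24.631
    endloop
  endfacet
  facet normal 0.0000 0.0000 1.0000
    outer loop
      vertex 28.460 17.283 24.631
      vertex 17.283 0.296 24.631
      vertex 26.389 6.475 24.631
    endloop
  endfacet
  facet normal 0.8275 0.5615 0.0000
    outer loop
      vertex 28.460 17.283 0.000
      vertex 22.281 26.389 0.000
      vertex 22.281 26.389 24.631
    endloop
  endfacet
  facet normal 0.8275 0.5615 0.0000
    outer loop
      vertex 28.460 17.283 0.000
      vertex 22.281 26.389 24.631
      vertex 28.460 17.283 24.631
    endloop
  endfacet
  facet normal 0.1882 0.9821 0.0000
    outer loop
      vertex 22.281 26.389 0.000
      vertex 11.473 28.460 0.000
      vertex 11.473 28.460 24.631
    endloop
  endfacet
  facet normal 0.1882 0.9821 0.0000
    outer loop
      vertex 22.281 26.389 0.000
      vertex 11.473 28.460 24.631
      vertex 22.281 26.389 24.631
    endloop
  endfacet
  facet normal -0.5615 0.8275 0.0000
    outer loop
      vertex 11.473 28.460 0.000
      vertex 2.367 22.281 0.000
      vertex 2.367 22.281 24.631
    endloop
  endfacet
  facet normal -0.5615 0.8275 0.0000
    outer loop
      vertex 11.473 28.460 0.000
      vertex 2.367 22.281 24.631
      vertex 11.473 28.460 24.631
    endloop
  endfacet
  facet normal -0.9821 0.1882 0.0000
    outer loop
      vertex 2.367 22.281 0.000
      vertex 0.296 11.473 0.000
      vertex 0.296 11.473 24.631
    endloop
  endfacet
  facet normal -0.9821 0.1882 0.0000
    outer loop
      vertex 2.367 22.281 0.000
      vertex 0.296 11.473 24.631
      vertex 2.367 22.281 24.631
    endloop
  endfacet
  facet normal -0.8275 -0.5615 0.0000
    outer loop
      vertex 0.296 11.473 0.000
      vertex 6.475 2.367 0.000
      vertex 6.475 2.367 24.631
    endloop
  endfacet
  facet normal -0.8275 -0.5615 0.0000
    outer loop
      vertex 0.296 11.473 0.000
      vertex 6.475 2.367 24.631
      vertex 0.296 11.473 24.631
    endloop
  endfacet
  facet normal -0.1882 -0.9821 0.0000
    outer loop
      vertex 6.475 2.367 0.000
      vertex 17.283 0.296 0.000
      vertex 17.283 0.296 24.631
    endloop
  endfacet
  facet normal -0.1882 -0.9821 0.0000
    outer loop
      vertex 6.475 2.367 0.000
      vertex 17.283 0.296 24.631
      vertex 6.475 2.367 24.631
    endloop
  endfacet
  facet normal 0.5615 -0.8275 0.0000
    outer loop
      vertex 17.283 0.296 0.000
      vertex 26.389 6.475 0.000
      vertex 26.389 6.475 24.631
    endloop
  endfacet
  facet normal 0.5615 -0.8275 0.0000
    outer loop
      vertex 17.283 0.296 0.000
      vertex 26.389 6.475 24.631
      vertex 17.283 0.296 24.631
    endloop
  endfacet
  facet normal 0.9821 -0.1882 0.0000
    outer loop
      vertex 26.389 6.475 0.000
      vertex 28.460 17.283 0.000
      vertex 28.460 17.283 24.631
    endloop
  endfacet
  facet normal 0.9821 -0.1882 0.0000
    outer loop
      vertex 26.389 6.475 0.000
      vertex 28.460 17.283 24.631
      vertex 26.389 6.475 24.631
    endloop
  endfacet
endsolid part

The G0 Z moves step by Δz≈3.079 mm. Every layer's G1 loop is the same polygon, so the solid is a straight extrusion of it from z=0 to z≈24.6. Closing with flat bottom and top caps and triangulating gives 28 facets — a regular 8-sided prism (a cylinder approximated with 8 flat sides), circumscribed radius ≈ 14.4 mm, height ≈ 24.6 mm.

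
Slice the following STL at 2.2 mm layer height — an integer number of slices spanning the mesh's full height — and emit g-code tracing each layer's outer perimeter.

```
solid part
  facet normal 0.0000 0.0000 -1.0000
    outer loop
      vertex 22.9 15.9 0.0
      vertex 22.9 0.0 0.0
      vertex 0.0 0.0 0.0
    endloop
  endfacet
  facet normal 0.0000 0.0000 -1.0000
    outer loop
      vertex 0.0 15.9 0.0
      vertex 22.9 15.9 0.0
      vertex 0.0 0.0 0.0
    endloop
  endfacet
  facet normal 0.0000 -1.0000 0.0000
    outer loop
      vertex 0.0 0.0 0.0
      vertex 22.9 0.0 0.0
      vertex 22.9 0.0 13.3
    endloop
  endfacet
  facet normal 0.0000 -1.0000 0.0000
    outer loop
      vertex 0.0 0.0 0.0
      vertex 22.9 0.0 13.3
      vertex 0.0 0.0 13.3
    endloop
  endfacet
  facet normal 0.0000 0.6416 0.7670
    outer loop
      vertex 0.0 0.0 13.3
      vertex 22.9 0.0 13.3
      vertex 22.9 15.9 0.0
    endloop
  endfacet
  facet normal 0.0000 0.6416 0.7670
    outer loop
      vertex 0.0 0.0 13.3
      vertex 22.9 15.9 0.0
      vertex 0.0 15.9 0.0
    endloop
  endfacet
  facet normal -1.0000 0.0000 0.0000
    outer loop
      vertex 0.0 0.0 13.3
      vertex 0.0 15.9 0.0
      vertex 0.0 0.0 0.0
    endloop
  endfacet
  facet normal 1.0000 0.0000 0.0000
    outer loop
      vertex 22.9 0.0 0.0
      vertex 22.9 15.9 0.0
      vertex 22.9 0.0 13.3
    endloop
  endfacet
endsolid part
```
; perimeter-only toolpath
G21 ; units = mm
G90 ; absolute positioning
G28 ; home
; layer 1
G0 Z2.2
G0 X0.0 Y0.0
G1 X22.9 Y0.0
G1 X22.9 Y13.2
G1 X0.0 Y13.2
G1 X0.0 Y0.0
; layer 2
G0 Z4.4
G0 X0.0 Y0.0
G1 X22.9 Y0.0
G1 X22.9 Y10.6
G1 X0.0 Y10.6
G1 X0.0 Y0.0
; layer 3
G0 Z6.7
G0 X0.0 Y0.0
G1 X22.9 Y0.0
G1 X22.9 Y8.0
G1 X0.0 Y8.0
G1 X0.0 Y0.0
; layer 4
G0 Z8.9
G0 X0.0 Y0.0
G1 X22.9 Y0.0
G1 X22.9 Y5.3
G1 X0.0 Y5.3
G1 X0.0 Y0.0
; layer 5
G0 Z11.1
G0 X0.0 Y0.0
G1 X22.9 Y0.0
G1 X22.9 Y2.6
G1 X0.0 Y2.6
G1 X0.0 Y0.0
M2 ; end

The solid is a wedge (ramp): 22.9 × 15.9 mm base, rising to 13.3 mm along the y=0 edge and sloping linearly to z=0 at y=15.9. Slicing at Δz = 2.2 mm — 6 equal slices spanning the solid's height, so layer i sits at z = i·h/6 — gives 5 non-empty perimeters. Each is a 4-segment closed polygon; G0 lifts to the layer z and rapids to the start vertex, then G1 traces the edges. The cross-section shrinks linearly with z (the slice at the apex is degenerate and omitted).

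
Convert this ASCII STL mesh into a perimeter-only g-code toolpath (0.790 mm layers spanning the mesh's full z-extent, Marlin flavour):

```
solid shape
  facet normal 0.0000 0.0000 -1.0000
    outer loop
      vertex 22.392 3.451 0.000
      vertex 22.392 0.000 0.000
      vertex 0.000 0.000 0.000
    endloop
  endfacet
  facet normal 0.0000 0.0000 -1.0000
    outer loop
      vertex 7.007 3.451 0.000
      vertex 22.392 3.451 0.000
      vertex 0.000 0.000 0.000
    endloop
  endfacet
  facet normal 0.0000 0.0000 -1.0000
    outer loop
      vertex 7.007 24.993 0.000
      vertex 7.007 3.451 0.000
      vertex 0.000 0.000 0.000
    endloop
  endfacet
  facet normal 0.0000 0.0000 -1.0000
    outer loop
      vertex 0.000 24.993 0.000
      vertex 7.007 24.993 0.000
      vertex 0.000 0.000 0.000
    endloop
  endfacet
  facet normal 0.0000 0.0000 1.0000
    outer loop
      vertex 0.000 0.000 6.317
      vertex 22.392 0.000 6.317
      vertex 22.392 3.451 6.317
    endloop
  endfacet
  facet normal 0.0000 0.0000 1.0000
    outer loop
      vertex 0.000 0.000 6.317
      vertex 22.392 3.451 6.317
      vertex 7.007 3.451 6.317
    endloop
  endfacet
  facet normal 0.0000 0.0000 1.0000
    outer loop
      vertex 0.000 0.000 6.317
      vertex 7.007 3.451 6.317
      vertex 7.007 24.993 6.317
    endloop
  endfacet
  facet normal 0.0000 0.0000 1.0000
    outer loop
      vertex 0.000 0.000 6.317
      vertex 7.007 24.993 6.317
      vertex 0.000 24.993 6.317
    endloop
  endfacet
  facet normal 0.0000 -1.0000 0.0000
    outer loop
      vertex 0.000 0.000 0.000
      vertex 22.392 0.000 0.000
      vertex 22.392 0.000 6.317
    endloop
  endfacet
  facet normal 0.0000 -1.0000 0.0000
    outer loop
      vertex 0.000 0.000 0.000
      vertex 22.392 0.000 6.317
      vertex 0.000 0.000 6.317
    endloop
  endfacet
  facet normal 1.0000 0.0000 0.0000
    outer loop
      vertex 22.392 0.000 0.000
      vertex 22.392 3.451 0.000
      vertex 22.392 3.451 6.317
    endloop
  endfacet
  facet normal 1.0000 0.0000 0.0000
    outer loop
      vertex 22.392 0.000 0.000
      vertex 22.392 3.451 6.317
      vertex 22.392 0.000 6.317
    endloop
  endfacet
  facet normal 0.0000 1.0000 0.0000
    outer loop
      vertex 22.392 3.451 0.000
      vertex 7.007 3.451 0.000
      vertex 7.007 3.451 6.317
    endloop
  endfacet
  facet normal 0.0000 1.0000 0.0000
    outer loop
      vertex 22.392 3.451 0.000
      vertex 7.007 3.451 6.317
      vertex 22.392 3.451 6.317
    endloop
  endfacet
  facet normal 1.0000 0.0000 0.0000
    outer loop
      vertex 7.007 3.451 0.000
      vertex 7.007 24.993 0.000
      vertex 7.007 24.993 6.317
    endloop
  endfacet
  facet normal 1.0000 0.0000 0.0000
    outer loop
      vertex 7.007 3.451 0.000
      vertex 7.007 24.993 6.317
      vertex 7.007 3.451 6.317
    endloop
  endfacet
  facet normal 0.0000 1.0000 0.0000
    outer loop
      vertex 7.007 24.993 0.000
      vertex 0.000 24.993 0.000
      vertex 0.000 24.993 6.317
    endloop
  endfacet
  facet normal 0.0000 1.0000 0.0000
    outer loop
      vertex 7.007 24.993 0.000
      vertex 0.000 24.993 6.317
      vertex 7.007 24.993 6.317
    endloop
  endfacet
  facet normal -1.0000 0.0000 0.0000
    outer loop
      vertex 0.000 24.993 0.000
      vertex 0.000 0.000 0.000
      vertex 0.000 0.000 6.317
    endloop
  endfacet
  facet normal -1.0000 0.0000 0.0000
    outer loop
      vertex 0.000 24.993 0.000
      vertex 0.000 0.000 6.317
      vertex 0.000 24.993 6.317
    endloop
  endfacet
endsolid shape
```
; perimeter-only toolpath
G21 ; units = mm
G90 ; absolute positioning
G28 ; home
; layer 1
G0 Z0.790
G0 X0.000 Y0.000
G1 X22.392 Y0.000
G1 X22.392 Y3.451
G1 X7.007 Y3.451
G1 X7.007 Y24.993
G1 X0.000 Y24.993
G1 X0.000 Y0.000
; layer 2
G0 Z1.579
G0 X0.000 Y0.000
G1 X22.392 Y0.000
G1 X22.392 Y3.451
G1 X7.007 Y3.451
G1 X7.007 Y24.993
G1 X0.000 Y24.993
G1 X0.000 Y0.000
; layer 3
G0 Z2.369
G0 X0.000 Y0.000
G1 X22.392 Y0.000
G1 X22.392 Y3.451
G1 X7.007 Y3.451
G1 X7.007 Y24.993
G1 X0.000 Y24.993
G1 X0.000 Y0.000
; layer 4
G0 Z3.159
G0 X0.000 Y0.000
G1 X22.392 Y0.000
G1 X22.392 Y3.451
G1 X7.007 Y3.451
G1 X7.007 Y24.993
G1 X0.000 Y24.993
G1 X0.000 Y0.000
; layer 5
G0 Z3.948
G0 X0.000 Y0.000
G1 X22.392 Y0.000
G1 X22.392 Y3.451
G1 X7.007 Y3.451
G1 X7.007 Y24.993
G1 X0.000 Y24.993
G1 X0.000 Y0.000
; layer 6
G0 Z4.738
G0 X0.000 Y0.000
G1 X22.392 Y0.000
G1 X22.392 Y3.451
G1 X7.007 Y3.451
G1 X7.007 Y24.993
G1 X0.000 Y24.993
G1 X0.000 Y0.000
; layer 7
G0 Z5.527
G0 X0.000 Y0.000
G1 X22.392 Y0.000
G1 X22.392 Y3.451
G1 X7.007 Y3.451
G1 X7.007 Y24.993
G1 X0.000 Y24.993
G1 X0.000 Y0.000
; layer 8
G0 Z6.317
G0 X0.000 Y0.000
G1 X22.392 Y0.000
G1 X22.392 Y3.451
G1 X7.007 Y3.451
G1 X7.007 Y24.993
G1 X0.000 Y24.993
G1 X0.000 Y0.000
M2 ; end

The solid is an L-shaped prism: outer 22.4 × 25 mm, arm thicknesses ≈ 3.45 mm (horizontal) and 7.01 mm (vertical), extruded 6.32 mm in z. Slicing at Δz = 0.790 mm — 8 equal slices spanning the solid's height, so layer i sits at z = i·h/8 — gives 8 non-empty perimeters. Each is a 6-segment closed polygon; G0 lifts to the layer z and rapids to the start vertex, then G1 traces the edges.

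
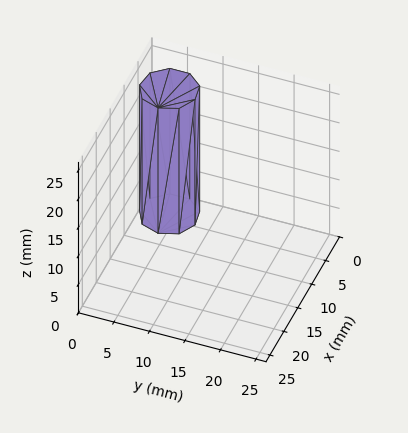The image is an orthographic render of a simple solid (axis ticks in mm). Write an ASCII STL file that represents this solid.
Reading the render: the shape is a regular 9-sided prism (a cylinder approximated with 9 flat sides), circumscribed radius ≈ 4 mm, height ≈ 22 mm (dimensions read to the nearest mm from the axis ticks). For the STL, each face is triangulated and given an outward normal.

solid part
  facet normal 0.0000 0.0000 -1.0000
    outer loop
      vertex 4.7 7.9 0.0
      vertex 7.1 6.6 0.0
      vertex 8.0 4.0 0.0
    endloop
  endfacet
  facet normal 0.0000 0.0000 -1.0000
    outer loop
      vertex 2.0 7.5 0.0
      vertex 4.7 7.9 0.0
      vertex 8.0 4.0 0.0
    endloop
  endfacet
  facet normal 0.0000 0.0000 -1.0000
    outer loop
      vertex 0.2 5.4 0.0
      vertex 2.0 7.5 0.0
      vertex 8.0 4.0 0.0
    endloop
  endfacet
  facet normal 0.0000 0.0000 -1.0000
    outer loop
      vertex 0.2 2.6 0.0
      vertex 0.2 5.4 0.0
      vertex 8.0 4.0 0.0
    endloop
  endfacet
  facet normal 0.0000 0.0000 -1.0000
    outer loop
      vertex 2.0 0.5 0.0
      vertex 0.2 2.6 0.0
      vertex 8.0 4.0 0.0
    endloop
  endfacet
  facet normal 0.0000 0.0000 -1.0000
    outer loop
      vertex 4.7 0.1 0.0
      vertex 2.0 0.5 0.0
      vertex 8.0 4.0 0.0
    endloop
  endfacet
  facet normal 0.0000 0.0000 -1.0000
    outer loop
      vertex 7.1 1.4 0.0
      vertex 4.7 0.1 0.0
      vertex 8.0 4.0 0.0
    endloop
  endfacet
  facet normal 0.0000 0.0000 1.0000
    outer loop
      vertex 8.0 4.0 22.0
      vertex 7.1 6.6 22.0
      vertex 4.7 7.9 22.0
    endloop
  endfacet
  facet normal 0.0000 0.0000 1.0000
    outer loop
      vertex 8.0 4.0 22.0
      vertex 4.7 7.9 22.0
      vertex 2.0 7.5 22.0
    endloop
  endfacet
  facet normal 0.0000 0.0000 1.0000
    outer loop
      vertex 8.0 4.0 22.0
      vertex 2.0 7.5 22.0
      vertex 0.2 5.4 22.0
    endloop
  endfacet
  facet normal 0.0000 0.0000 1.0000
    outer loop
      vertex 8.0 4.0 22.0
      vertex 0.2 5.4 22.0
      vertex 0.2 2.6 22.0
    endloop
  endfacet
  facet normal 0.0000 0.0000 1.0000
    outer loop
      vertex 8.0 4.0 22.0
      vertex 0.2 2.6 22.0
      vertex 2.0 0.5 22.0
    endloop
  endfacet
  facet normal 0.0000 0.0000 1.0000
    outer loop
      vertex 8.0 4.0 22.0
      vertex 2.0 0.5 22.0
      vertex 4.7 0.1 22.0
    endloop
  endfacet
  facet normal 0.0000 0.0000 1.0000
    outer loop
      vertex 8.0 4.0 22.0
      vertex 4.7 0.1 22.0
      vertex 7.1 1.4 22.0
    endloop
  endfacet
  facet normal 0.9450 0.3271 0.0000
    outer loop
      vertex 8.0 4.0 0.0
      vertex 7.1 6.6 0.0
      vertex 7.1 6.6 22.0
    endloop
  endfacet
  facet normal 0.9450 0.3271 0.0000
    outer loop
      vertex 8.0 4.0 0.0
      vertex 7.1 6.6 22.0
      vertex 8.0 4.0 22.0
    endloop
  endfacet
  facet normal 0.4763 0.8793 0.0000
    outer loop
      vertex 7.1 6.6 0.0
      vertex 4.7 7.9 0.0
      vertex 4.7 7.9 22.0
    endloop
  endfacet
  facet normal 0.4763 0.8793 0.0000
    outer loop
      vertex 7.1 6.6 0.0
      vertex 4.7 7.9 22.0
      vertex 7.1 6.6 22.0
    endloop
  endfacet
  facet normal -0.1465 0.9892 0.0000
    outer loop
      vertex 4.7 7.9 0.0
      vertex 2.0 7.5 0.0
      vertex 2.0 7.5 22.0
    endloop
  endfacet
  facet normal -0.1465 0.9892 0.0000
    outer loop
      vertex 4.7 7.9 0.0
      vertex 2.0 7.5 22.0
      vertex 4.7 7.9 22.0
    endloop
  endfacet
  facet normal -0.7593 0.6508 0.0000
    outer loop
      vertex 2.0 7.5 0.0
      vertex 0.2 5.4 0.0
      vertex 0.2 5.4 22.0
    endloop
  endfacet
  facet normal -0.7593 0.6508 0.0000
    outer loop
      vertex 2.0 7.5 0.0
      vertex 0.2 5.4 22.0
      vertex 2.0 7.5 22.0
    endloop
  endfacet
  facet normal -1.0000 0.0000 0.0000
    outer loop
      vertex 0.2 5.4 0.0
      vertex 0.2 2.6 0.0
      vertex 0.2 2.6 22.0
    endloop
  endfacet
  facet normal -1.0000 0.0000 0.0000
    outer loop
      vertex 0.2 5.4 0.0
      vertex 0.2 2.6 22.0
      vertex 0.2 5.4 22.0
    endloop
  endfacet
  facet normal -0.7593 -0.6508 0.0000
    outer loop
      vertex 0.2 2.6 0.0
      vertex 2.0 0.5 0.0
      vertex 2.0 0.5 22.0
    endloop
  endfacet
  facet normal -0.7593 -0.6508 0.0000
    outer loop
      vertex 0.2 2.6 0.0
      vertex 2.0 0.5 22.0
      vertex 0.2 2.6 22.0
    endloop
  endfacet
  facet normal -0.1465 -0.9892 0.0000
    outer loop
      vertex 2.0 0.5 0.0
      vertex 4.7 0.1 0.0
      vertex 4.7 0.1 22.0
    endloop
  endfacet
  facet normal -0.1465 -0.9892 0.0000
    outer loop
      vertex 2.0 0.5 0.0
      vertex 4.7 0.1 22.0
      vertex 2.0 0.5 22.0
    endloop
  endfacet
  facet normal 0.4763 -0.8793 0.0000
    outer loop
      vertex 4.7 0.1 0.0
      vertex 7.1 1.4 0.0
      vertex 7.1 1.4 22.0
    endloop
  endfacet
  facet normal 0.4763 -0.8793 0.0000
    outer loop
      vertex 4.7 0.1 0.0
      vertex 7.1 1.4 22.0
      vertex 4.7 0.1 22.0
    endloop
  endfacet
  facet normal 0.9450 -0.3271 0.0000
    outer loop
      vertex 7.1 1.4 0.0
      vertex 8.0 4.0 0.0
      vertex 8.0 4.0 22.0
    endloop
  endfacet
  facet normal 0.9450 -0.3271 0.0000
    outer loop
      vertex 7.1 1.4 0.0
      vertex 8.0 4.0 22.0
      vertex 7.1 1.4 22.0
    endloop
  endfacet
endsolid part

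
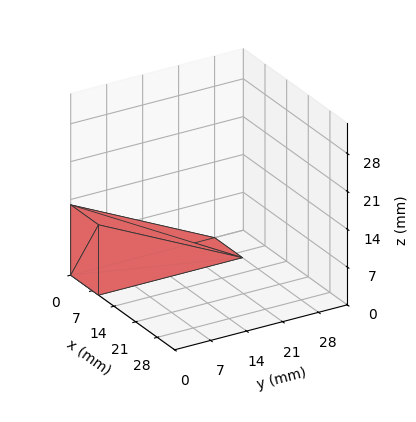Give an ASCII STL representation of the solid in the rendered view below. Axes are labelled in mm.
Reading the render: the shape is a wedge (ramp): 9 × 28 mm base, rising to 13 mm along the y=0 edge and sloping linearly to z=0 at y=28 (dimensions read to the nearest mm from the axis ticks). For the STL, each face is triangulated and given an outward normal.

solid part
  facet normal 0.0000 0.0000 -1.0000
    outer loop
      vertex 9.00 28.00 0.00
      vertex 9.00 0.00 0.00
      vertex 0.00 0.00 0.00
    endloop
  endfacet
  facet normal 0.0000 0.0000 -1.0000
    outer loop
      vertex 0.00 28.00 0.00
      vertex 9.00 28.00 0.00
      vertex 0.00 0.00 0.00
    endloop
  endfacet
  facet normal 0.0000 -1.0000 0.0000
    outer loop
      vertex 0.00 0.00 0.00
      vertex 9.00 0.00 0.00
      vertex 9.00 0.00 13.00
    endloop
  endfacet
  facet normal 0.0000 -1.0000 0.0000
    outer loop
      vertex 0.00 0.00 0.00
      vertex 9.00 0.00 13.00
      vertex 0.00 0.00 13.00
    endloop
  endfacet
  facet normal 0.0000 0.4211 0.9070
    outer loop
      vertex 0.00 0.00 13.00
      vertex 9.00 0.00 13.00
      vertex 9.00 28.00 0.00
    endloop
  endfacet
  facet normal 0.0000 0.4211 0.9070
    outer loop
      vertex 0.00 0.00 13.00
      vertex 9.00 28.00 0.00
      vertex 0.00 28.00 0.00
    endloop
  endfacet
  facet normal -1.0000 0.0000 0.0000
    outer loop
      vertex 0.00 0.00 13.00
      vertex 0.00 28.00 0.00
      vertex 0.00 0.00 0.00
    endloop
  endfacet
  facet normal 1.0000 0.0000 0.0000
    outer loop
      vertex 9.00 0.00 0.00
      vertex 9.00 28.00 0.00
      vertex 9.00 0.00 13.00
    endloop
  endfacet
endsolid part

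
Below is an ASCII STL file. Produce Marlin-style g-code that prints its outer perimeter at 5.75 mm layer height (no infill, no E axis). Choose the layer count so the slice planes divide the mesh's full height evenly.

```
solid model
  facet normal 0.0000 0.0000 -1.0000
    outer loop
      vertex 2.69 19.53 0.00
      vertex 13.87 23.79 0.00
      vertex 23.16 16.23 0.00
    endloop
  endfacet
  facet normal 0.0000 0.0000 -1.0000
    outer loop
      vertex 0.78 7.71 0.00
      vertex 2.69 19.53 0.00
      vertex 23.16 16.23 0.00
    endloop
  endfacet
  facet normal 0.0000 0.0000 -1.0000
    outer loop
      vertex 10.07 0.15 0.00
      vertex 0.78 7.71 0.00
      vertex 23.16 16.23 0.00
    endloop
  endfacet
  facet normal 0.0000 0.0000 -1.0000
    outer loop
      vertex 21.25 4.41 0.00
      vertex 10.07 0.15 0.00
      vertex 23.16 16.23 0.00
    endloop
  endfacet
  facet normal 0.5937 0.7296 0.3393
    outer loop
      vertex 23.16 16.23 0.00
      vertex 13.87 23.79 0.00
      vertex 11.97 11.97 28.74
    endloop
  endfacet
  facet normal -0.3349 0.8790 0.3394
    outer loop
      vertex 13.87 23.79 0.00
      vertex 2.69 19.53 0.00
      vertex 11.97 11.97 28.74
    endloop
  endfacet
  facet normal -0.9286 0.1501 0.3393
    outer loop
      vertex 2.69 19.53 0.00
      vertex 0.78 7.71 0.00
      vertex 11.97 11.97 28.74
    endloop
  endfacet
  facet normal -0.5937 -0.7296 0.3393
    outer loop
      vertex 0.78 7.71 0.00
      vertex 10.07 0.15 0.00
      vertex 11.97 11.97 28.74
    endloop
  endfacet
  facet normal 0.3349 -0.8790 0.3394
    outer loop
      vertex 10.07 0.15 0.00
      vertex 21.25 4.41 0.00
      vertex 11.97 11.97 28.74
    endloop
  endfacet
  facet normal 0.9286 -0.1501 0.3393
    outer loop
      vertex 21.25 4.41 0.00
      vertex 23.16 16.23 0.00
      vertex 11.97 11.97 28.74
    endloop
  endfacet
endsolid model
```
; perimeter-only toolpath
G21 ; units = mm
G90 ; absolute positioning
G28 ; home
; layer 1
G0 Z5.75
G0 X20.92 Y15.38
G1 X13.49 Y21.43
G1 X4.55 Y18.02
G1 X3.02 Y8.56
G1 X10.45 Y2.51
G1 X19.39 Y5.92
G1 X20.92 Y15.38
; layer 2
G0 Z11.50
G0 X18.68 Y14.53
G1 X13.11 Y19.06
G1 X6.40 Y16.51
G1 X5.26 Y9.41
G1 X10.83 Y4.88
G1 X17.54 Y7.43
G1 X18.68 Y14.53
; layer 3
G0 Z17.24
G0 X16.45 Y13.67
G1 X12.73 Y16.70
G1 X8.26 Y14.99
G1 X7.49 Y10.27
G1 X11.21 Y7.24
G1 X15.68 Y8.95
G1 X16.45 Y13.67
; layer 4
G0 Z22.99
G0 X14.21 Y12.82
G1 X12.35 Y14.33
G1 X10.11 Y13.48
G1 X9.73 Y11.12
G1 X11.59 Y9.61
G1 X13.83 Y10.46
G1 X14.21 Y12.82
M2 ; end

The solid is a regular 6-sided pyramid, base circumscribed radius ≈ 12 mm, apex at z ≈ 28.7 mm. Slicing at Δz = 5.75 mm — 5 equal slices spanning the solid's height, so layer i sits at z = i·h/5 — gives 4 non-empty perimeters. Each is a 6-segment closed polygon; G0 lifts to the layer z and rapids to the start vertex, then G1 traces the edges. The cross-section shrinks linearly with z (the slice at the apex is degenerate and omitted).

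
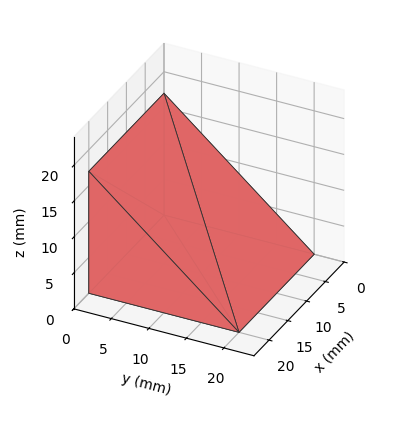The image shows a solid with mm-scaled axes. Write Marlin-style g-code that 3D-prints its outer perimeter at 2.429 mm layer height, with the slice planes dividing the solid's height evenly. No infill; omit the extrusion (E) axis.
Reading the render: the shape is a wedge (ramp): 20 × 20 mm base, rising to 17 mm along the y=0 edge and sloping linearly to z=0 at y=20 (dimensions read to the nearest mm from the axis ticks). For the g-code, the solid's height is divided into equal slices at the stated Δz and each level perimeter traced with G1 moves after a G0 lift.

; perimeter-only toolpath
G21 ; units = mm
G90 ; absolute positioning
G28 ; home
; layer 1
G0 Z2.429
G0 X0.000 Y0.000
G1 X20.000 Y0.000
G1 X20.000 Y17.143
G1 X0.000 Y17.143
G1 X0.000 Y0.000
; layer 2
G0 Z4.857
G0 X0.000 Y0.000
G1 X20.000 Y0.000
G1 X20.000 Y14.286
G1 X0.000 Y14.286
G1 X0.000 Y0.000
; layer 3
G0 Z7.286
G0 X0.000 Y0.000
G1 X20.000 Y0.000
G1 X20.000 Y11.429
G1 X0.000 Y11.429
G1 X0.000 Y0.000
; layer 4
G0 Z9.714
G0 X0.000 Y0.000
G1 X20.000 Y0.000
G1 X20.000 Y8.571
G1 X0.000 Y8.571
G1 X0.000 Y0.000
; layer 5
G0 Z12.143
G0 X0.000 Y0.000
G1 X20.000 Y0.000
G1 X20.000 Y5.714
G1 X0.000 Y5.714
G1 X0.000 Y0.000
; layer 6
G0 Z14.571
G0 X0.000 Y0.000
G1 X20.000 Y0.000
G1 X20.000 Y2.857
G1 X0.000 Y2.857
G1 X0.000 Y0.000
M2 ; end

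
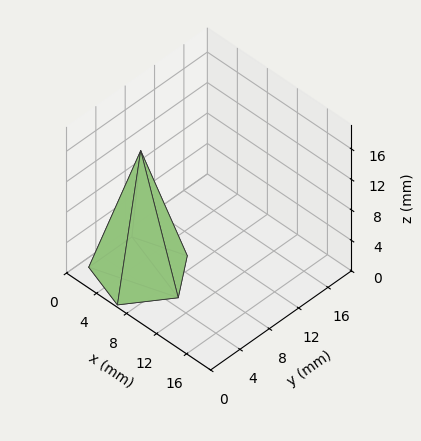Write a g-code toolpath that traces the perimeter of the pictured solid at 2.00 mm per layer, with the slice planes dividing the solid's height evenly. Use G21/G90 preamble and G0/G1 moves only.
Reading the render: the shape is a regular 5-sided pyramid, base circumscribed radius ≈ 5 mm, apex at z ≈ 16 mm (dimensions read to the nearest mm from the axis ticks). For the g-code, the solid's height is divided into equal slices at the stated Δz and each level perimeter traced with G1 moves after a G0 lift.

; perimeter-only toolpath
G21 ; units = mm
G90 ; absolute positioning
G28 ; home
; layer 1
G0 Z2.00
G0 X9.38 Y5.00
G1 X6.36 Y9.16
G1 X1.46 Y7.57
G1 X1.46 Y2.43
G1 X6.36 Y0.83
G1 X9.38 Y5.00
; layer 2
G0 Z4.00
G0 X8.75 Y5.00
G1 X6.16 Y8.57
G1 X1.96 Y7.21
G1 X1.96 Y2.79
G1 X6.16 Y1.43
G1 X8.75 Y5.00
; layer 3
G0 Z6.00
G0 X8.12 Y5.00
G1 X5.97 Y7.97
G1 X2.47 Y6.84
G1 X2.47 Y3.16
G1 X5.97 Y2.02
G1 X8.12 Y5.00
; layer 4
G0 Z8.00
G0 X7.50 Y5.00
G1 X5.78 Y7.38
G1 X2.98 Y6.47
G1 X2.98 Y3.53
G1 X5.78 Y2.62
G1 X7.50 Y5.00
; layer 5
G0 Z10.00
G0 X6.88 Y5.00
G1 X5.58 Y6.79
G1 X3.48 Y6.10
G1 X3.48 Y3.90
G1 X5.58 Y3.21
G1 X6.88 Y5.00
; layer 6
G0 Z12.00
G0 X6.25 Y5.00
G1 X5.39 Y6.19
G1 X3.99 Y5.74
G1 X3.99 Y4.26
G1 X5.39 Y3.81
G1 X6.25 Y5.00
; layer 7
G0 Z14.00
G0 X5.62 Y5.00
G1 X5.19 Y5.59
G1 X4.49 Y5.37
G1 X4.49 Y4.63
G1 X5.19 Y4.41
G1 X5.62 Y5.00
M2 ; end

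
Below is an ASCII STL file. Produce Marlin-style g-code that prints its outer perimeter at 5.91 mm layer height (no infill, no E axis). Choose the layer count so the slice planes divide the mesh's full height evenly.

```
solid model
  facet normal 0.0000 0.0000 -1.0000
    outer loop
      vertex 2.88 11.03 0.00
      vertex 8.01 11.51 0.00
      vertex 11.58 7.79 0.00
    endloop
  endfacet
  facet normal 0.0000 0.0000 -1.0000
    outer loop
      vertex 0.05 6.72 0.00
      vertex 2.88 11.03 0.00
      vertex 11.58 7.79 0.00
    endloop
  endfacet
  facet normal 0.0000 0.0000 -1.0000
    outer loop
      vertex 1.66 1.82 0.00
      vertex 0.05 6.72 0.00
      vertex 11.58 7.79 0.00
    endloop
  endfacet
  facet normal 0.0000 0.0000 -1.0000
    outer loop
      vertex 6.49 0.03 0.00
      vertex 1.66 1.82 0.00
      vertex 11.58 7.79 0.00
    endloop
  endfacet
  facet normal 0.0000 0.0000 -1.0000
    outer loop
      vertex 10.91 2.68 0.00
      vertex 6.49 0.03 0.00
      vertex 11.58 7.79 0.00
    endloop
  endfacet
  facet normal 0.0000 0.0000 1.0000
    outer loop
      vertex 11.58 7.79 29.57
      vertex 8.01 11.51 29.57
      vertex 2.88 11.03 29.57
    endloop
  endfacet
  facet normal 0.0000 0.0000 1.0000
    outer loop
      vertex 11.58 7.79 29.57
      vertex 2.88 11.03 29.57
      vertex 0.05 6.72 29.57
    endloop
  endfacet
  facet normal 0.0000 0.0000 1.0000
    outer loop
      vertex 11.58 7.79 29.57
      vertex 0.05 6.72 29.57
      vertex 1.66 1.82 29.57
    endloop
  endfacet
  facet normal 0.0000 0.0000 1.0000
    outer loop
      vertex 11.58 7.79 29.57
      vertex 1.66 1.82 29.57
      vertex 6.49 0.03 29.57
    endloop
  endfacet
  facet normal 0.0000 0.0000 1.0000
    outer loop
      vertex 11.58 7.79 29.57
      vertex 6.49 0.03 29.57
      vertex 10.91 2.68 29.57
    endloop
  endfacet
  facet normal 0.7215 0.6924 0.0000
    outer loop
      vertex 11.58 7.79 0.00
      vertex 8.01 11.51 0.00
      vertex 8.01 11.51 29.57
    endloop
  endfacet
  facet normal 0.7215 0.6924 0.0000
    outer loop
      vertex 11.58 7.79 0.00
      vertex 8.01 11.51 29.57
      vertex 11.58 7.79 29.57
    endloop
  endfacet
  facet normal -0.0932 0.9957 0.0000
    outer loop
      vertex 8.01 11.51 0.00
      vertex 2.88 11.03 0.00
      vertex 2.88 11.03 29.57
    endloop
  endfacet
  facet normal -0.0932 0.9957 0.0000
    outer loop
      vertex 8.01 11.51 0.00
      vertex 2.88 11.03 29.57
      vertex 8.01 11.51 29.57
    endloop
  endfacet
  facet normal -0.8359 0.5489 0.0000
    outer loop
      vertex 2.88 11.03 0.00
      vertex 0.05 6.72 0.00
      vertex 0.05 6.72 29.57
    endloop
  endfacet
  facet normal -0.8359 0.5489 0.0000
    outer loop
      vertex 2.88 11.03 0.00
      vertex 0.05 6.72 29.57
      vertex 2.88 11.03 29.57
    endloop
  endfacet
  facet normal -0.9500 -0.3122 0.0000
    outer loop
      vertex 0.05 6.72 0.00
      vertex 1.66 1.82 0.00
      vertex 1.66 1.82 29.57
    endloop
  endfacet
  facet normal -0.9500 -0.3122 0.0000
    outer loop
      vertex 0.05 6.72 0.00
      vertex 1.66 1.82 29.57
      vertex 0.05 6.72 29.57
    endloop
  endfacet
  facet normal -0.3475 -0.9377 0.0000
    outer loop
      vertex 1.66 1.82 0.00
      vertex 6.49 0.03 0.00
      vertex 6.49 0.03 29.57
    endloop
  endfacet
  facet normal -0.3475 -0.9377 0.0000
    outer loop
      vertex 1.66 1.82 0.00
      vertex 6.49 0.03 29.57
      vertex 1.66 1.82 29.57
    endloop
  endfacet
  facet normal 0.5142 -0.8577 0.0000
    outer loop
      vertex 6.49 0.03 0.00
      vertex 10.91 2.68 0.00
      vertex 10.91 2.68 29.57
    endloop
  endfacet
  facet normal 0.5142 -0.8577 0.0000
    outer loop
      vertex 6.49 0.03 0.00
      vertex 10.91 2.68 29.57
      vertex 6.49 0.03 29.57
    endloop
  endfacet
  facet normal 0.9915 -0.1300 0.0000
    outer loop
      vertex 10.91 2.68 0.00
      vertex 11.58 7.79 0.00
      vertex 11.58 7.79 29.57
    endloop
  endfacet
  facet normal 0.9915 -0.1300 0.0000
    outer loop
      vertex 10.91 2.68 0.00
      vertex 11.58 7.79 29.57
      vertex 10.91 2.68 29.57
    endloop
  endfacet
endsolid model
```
; perimeter-only toolpath
G21 ; units = mm
G90 ; absolute positioning
G28 ; home
; layer 1
G0 Z5.91
G0 X11.58 Y7.79
G1 X8.01 Y11.51
G1 X2.88 Y11.03
G1 X0.05 Y6.72
G1 X1.66 Y1.82
G1 X6.49 Y0.03
G1 X10.91 Y2.68
G1 X11.58 Y7.79
; layer 2
G0 Z11.83
G0 X11.58 Y7.79
G1 X8.01 Y11.51
G1 X2.88 Y11.03
G1 X0.05 Y6.72
G1 X1.66 Y1.82
G1 X6.49 Y0.03
G1 X10.91 Y2.68
G1 X11.58 Y7.79
; layer 3
G0 Z17.74
G0 X11.58 Y7.79
G1 X8.01 Y11.51
G1 X2.88 Y11.03
G1 X0.05 Y6.72
G1 X1.66 Y1.82
G1 X6.49 Y0.03
G1 X10.91 Y2.68
G1 X11.58 Y7.79
; layer 4
G0 Z23.66
G0 X11.58 Y7.79
G1 X8.01 Y11.51
G1 X2.88 Y11.03
G1 X0.05 Y6.72
G1 X1.66 Y1.82
G1 X6.49 Y0.03
G1 X10.91 Y2.68
G1 X11.58 Y7.79
; layer 5
G0 Z29.57
G0 X11.58 Y7.79
G1 X8.01 Y11.51
G1 X2.88 Y11.03
G1 X0.05 Y6.72
G1 X1.66 Y1.82
G1 X6.49 Y0.03
G1 X10.91 Y2.68
G1 X11.58 Y7.79
M2 ; end

The solid is a regular 7-sided prism (a cylinder approximated with 7 flat sides), circumscribed radius ≈ 5.94 mm, height ≈ 29.6 mm. Slicing at Δz = 5.91 mm — 5 equal slices spanning the solid's height, so layer i sits at z = i·h/5 — gives 5 non-empty perimeters. Each is a 7-segment closed polygon; G0 lifts to the layer z and rapids to the start vertex, then G1 traces the edges.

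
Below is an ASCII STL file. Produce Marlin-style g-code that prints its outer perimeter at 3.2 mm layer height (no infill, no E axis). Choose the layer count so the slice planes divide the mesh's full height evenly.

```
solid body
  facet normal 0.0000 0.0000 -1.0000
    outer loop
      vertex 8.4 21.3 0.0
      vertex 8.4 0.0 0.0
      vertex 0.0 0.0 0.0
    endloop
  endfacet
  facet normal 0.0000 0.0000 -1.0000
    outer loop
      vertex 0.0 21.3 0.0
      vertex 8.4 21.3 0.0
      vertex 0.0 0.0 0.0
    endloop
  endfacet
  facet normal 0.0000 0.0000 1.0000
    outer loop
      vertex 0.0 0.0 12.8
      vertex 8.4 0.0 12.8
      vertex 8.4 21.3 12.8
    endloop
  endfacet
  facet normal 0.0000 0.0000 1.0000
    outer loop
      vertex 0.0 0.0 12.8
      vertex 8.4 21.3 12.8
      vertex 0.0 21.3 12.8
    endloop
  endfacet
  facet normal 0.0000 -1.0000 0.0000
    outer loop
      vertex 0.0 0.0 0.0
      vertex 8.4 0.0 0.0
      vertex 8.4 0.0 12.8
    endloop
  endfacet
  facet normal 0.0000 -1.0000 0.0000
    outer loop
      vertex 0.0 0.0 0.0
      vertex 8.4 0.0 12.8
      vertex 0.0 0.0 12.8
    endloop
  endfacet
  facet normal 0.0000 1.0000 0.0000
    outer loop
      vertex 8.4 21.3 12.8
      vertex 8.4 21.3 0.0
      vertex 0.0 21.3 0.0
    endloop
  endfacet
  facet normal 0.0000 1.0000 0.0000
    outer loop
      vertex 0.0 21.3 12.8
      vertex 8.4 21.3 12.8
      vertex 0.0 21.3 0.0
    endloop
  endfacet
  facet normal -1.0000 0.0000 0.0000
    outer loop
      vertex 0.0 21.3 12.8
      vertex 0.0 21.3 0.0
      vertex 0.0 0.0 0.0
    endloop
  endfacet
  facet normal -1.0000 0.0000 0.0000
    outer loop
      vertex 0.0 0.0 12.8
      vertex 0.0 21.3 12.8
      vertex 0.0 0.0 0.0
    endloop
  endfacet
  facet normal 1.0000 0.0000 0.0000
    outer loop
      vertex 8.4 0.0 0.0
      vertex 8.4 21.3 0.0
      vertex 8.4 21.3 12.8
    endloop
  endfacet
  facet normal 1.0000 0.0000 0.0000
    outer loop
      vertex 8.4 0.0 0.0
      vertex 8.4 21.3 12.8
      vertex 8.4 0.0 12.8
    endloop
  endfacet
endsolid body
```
; perimeter-only toolpath
G21 ; units = mm
G90 ; absolute positioning
G28 ; home
; layer 1
G0 Z3.2
G0 X0.0 Y0.0
G1 X8.4 Y0.0
G1 X8.4 Y21.3
G1 X0.0 Y21.3
G1 X0.0 Y0.0
; layer 2
G0 Z6.4
G0 X0.0 Y0.0
G1 X8.4 Y0.0
G1 X8.4 Y21.3
G1 X0.0 Y21.3
G1 X0.0 Y0.0
; layer 3
G0 Z9.6
G0 X0.0 Y0.0
G1 X8.4 Y0.0
G1 X8.4 Y21.3
G1 X0.0 Y21.3
G1 X0.0 Y0.0
; layer 4
G0 Z12.8
G0 X0.0 Y0.0
G1 X8.4 Y0.0
G1 X8.4 Y21.3
G1 X0.0 Y21.3
G1 X0.0 Y0.0
M2 ; end

The solid is a rectangular box, roughly 8.4 × 21.3 mm footprint and 12.8 mm tall. Slicing at Δz = 3.2 mm — 4 equal slices spanning the solid's height, so layer i sits at z = i·h/4 — gives 4 non-empty perimeters. Each is a 4-segment closed polygon; G0 lifts to the layer z and rapids to the start vertex, then G1 traces the edges.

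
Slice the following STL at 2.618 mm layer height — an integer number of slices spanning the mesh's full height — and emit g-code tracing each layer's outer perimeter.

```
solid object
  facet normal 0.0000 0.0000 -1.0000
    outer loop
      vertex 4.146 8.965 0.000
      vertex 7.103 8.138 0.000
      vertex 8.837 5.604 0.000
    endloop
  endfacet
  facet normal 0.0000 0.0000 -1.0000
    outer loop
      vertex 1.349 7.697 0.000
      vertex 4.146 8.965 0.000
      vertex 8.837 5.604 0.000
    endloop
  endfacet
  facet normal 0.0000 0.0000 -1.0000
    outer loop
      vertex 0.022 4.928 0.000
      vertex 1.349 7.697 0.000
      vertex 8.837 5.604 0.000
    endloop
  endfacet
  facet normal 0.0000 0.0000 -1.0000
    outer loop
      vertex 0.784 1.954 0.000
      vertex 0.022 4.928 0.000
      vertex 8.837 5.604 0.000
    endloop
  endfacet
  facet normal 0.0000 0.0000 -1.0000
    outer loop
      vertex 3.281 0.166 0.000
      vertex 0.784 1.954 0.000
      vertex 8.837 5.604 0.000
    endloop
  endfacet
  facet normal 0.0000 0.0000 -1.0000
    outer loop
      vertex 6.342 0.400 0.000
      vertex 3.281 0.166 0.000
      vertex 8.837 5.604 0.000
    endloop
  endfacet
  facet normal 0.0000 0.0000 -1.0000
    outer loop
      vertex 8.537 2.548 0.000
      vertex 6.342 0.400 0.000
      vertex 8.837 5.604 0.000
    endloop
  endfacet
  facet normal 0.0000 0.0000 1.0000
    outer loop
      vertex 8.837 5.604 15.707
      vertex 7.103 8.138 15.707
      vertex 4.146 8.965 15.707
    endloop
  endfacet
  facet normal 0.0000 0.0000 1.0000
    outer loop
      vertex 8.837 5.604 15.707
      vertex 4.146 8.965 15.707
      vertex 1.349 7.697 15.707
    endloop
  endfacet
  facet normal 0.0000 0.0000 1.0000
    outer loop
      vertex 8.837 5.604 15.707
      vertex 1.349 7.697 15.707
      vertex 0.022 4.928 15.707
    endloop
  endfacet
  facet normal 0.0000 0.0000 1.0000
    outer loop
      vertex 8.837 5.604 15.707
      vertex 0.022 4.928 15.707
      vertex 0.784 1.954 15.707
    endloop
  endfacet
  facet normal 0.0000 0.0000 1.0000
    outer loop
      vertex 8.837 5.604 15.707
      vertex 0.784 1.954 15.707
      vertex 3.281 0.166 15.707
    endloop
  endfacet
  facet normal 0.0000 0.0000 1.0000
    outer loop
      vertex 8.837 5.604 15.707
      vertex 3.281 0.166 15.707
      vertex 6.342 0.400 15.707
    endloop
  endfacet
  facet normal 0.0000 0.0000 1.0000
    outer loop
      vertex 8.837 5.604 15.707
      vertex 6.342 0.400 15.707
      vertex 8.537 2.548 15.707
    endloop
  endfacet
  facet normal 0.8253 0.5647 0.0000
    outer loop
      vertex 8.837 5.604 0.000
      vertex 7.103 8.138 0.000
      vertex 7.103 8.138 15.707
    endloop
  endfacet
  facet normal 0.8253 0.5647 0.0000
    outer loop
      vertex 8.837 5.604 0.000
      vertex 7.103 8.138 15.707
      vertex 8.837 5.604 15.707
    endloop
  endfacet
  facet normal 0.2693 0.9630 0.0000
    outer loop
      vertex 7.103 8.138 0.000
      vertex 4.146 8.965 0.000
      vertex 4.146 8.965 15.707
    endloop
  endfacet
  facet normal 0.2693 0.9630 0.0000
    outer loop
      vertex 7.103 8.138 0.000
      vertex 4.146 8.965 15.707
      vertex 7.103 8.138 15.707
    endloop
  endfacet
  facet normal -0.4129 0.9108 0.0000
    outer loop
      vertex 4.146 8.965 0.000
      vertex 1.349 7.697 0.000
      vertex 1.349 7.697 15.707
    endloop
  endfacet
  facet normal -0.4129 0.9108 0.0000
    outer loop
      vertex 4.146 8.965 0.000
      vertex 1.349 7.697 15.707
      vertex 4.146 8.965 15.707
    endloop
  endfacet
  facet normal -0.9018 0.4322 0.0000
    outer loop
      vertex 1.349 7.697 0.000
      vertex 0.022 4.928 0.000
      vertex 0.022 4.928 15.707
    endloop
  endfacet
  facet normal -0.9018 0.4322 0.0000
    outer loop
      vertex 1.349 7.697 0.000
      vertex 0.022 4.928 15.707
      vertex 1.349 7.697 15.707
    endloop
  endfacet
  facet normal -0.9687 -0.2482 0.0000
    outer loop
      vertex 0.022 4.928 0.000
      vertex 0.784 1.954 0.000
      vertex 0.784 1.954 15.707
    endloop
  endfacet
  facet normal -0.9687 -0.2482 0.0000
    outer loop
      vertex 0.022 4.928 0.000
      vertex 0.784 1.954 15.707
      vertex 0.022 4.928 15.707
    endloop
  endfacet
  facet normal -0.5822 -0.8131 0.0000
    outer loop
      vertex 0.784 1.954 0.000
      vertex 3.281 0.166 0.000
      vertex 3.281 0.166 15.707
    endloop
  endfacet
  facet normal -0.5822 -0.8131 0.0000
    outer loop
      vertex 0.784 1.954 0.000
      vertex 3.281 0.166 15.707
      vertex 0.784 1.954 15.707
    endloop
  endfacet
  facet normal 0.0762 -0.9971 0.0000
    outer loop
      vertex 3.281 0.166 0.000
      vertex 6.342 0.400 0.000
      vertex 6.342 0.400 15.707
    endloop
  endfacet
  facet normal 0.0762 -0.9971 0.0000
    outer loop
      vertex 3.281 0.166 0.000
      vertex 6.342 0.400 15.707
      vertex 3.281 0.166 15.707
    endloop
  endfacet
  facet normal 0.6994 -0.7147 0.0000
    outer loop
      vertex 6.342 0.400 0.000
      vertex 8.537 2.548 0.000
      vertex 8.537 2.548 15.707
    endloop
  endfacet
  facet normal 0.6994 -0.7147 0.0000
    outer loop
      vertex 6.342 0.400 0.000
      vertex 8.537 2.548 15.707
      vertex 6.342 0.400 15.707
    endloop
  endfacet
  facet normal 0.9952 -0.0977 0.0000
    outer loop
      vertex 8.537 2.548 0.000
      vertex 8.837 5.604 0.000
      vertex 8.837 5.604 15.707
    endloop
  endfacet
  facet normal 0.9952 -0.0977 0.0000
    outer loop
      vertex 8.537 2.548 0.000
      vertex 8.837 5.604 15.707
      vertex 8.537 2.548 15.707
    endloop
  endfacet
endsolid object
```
; perimeter-only toolpath
G21 ; units = mm
G90 ; absolute positioning
G28 ; home
; layer 1
G0 Z2.618
G0 X8.837 Y5.604
G1 X7.103 Y8.138
G1 X4.146 Y8.965
G1 X1.349 Y7.697
G1 X0.022 Y4.928
G1 X0.784 Y1.954
G1 X3.281 Y0.166
G1 X6.342 Y0.400
G1 X8.537 Y2.548
G1 X8.837 Y5.604
; layer 2
G0 Z5.236
G0 X8.837 Y5.604
G1 X7.103 Y8.138
G1 X4.146 Y8.965
G1 X1.349 Y7.697
G1 X0.022 Y4.928
G1 X0.784 Y1.954
G1 X3.281 Y0.166
G1 X6.342 Y0.400
G1 X8.537 Y2.548
G1 X8.837 Y5.604
; layer 3
G0 Z7.854
G0 X8.837 Y5.604
G1 X7.103 Y8.138
G1 X4.146 Y8.965
G1 X1.349 Y7.697
G1 X0.022 Y4.928
G1 X0.784 Y1.954
G1 X3.281 Y0.166
G1 X6.342 Y0.400
G1 X8.537 Y2.548
G1 X8.837 Y5.604
; layer 4
G0 Z10.471
G0 X8.837 Y5.604
G1 X7.103 Y8.138
G1 X4.146 Y8.965
G1 X1.349 Y7.697
G1 X0.022 Y4.928
G1 X0.784 Y1.954
G1 X3.281 Y0.166
G1 X6.342 Y0.400
G1 X8.537 Y2.548
G1 X8.837 Y5.604
; layer 5
G0 Z13.089
G0 X8.837 Y5.604
G1 X7.103 Y8.138
G1 X4.146 Y8.965
G1 X1.349 Y7.697
G1 X0.022 Y4.928
G1 X0.784 Y1.954
G1 X3.281 Y0.166
G1 X6.342 Y0.400
G1 X8.537 Y2.548
G1 X8.837 Y5.604
; layer 6
G0 Z15.707
G0 X8.837 Y5.604
G1 X7.103 Y8.138
G1 X4.146 Y8.965
G1 X1.349 Y7.697
G1 X0.022 Y4.928
G1 X0.784 Y1.954
G1 X3.281 Y0.166
G1 X6.342 Y0.400
G1 X8.537 Y2.548
G1 X8.837 Y5.604
M2 ; end

The solid is a regular 9-sided prism (a cylinder approximated with 9 flat sides), circumscribed radius ≈ 4.49 mm, height ≈ 15.7 mm. Slicing at Δz = 2.618 mm — 6 equal slices spanning the solid's height, so layer i sits at z = i·h/6 — gives 6 non-empty perimeters. Each is a 9-segment closed polygon; G0 lifts to the layer z and rapids to the start vertex, then G1 traces the edges.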